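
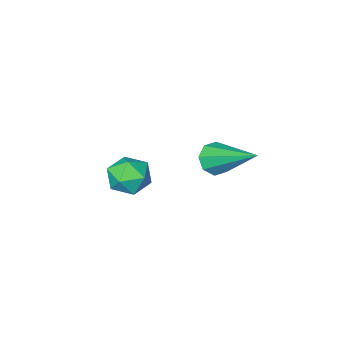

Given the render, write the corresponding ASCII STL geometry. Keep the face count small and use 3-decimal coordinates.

solid 
facet normal -0.751 0.624 0.215
outer loop
vertex 0.414 -2.892 -1.941
vertex 0.353 -3.195 -1.273
vertex 0.801 -2.62 -1.377
endloop
endfacet
facet normal -0.293 0.924 -0.245
outer loop
vertex 0.414 -2.892 -1.941
vertex 0.801 -2.62 -1.377
vertex 1.117 -2.695 -2.038
endloop
endfacet
facet normal -0.256 0.509 -0.822
outer loop
vertex 0.414 -2.892 -1.941
vertex 1.117 -2.695 -2.038
vertex 0.863 -3.315 -2.343
endloop
endfacet
facet normal -0.691 -0.048 -0.721
outer loop
vertex 0.414 -2.892 -1.941
vertex 0.863 -3.315 -2.343
vertex 0.391 -3.624 -1.87
endloop
endfacet
facet normal -0.996 0.024 -0.080
outer loop
vertex 0.414 -2.892 -1.941
vertex 0.391 -3.624 -1.87
vertex 0.353 -3.195 -1.273
endloop
endfacet
facet normal 0.352 0.934 0.062
outer loop
vertex 1.117 -2.695 -2.038
vertex 0.801 -2.62 -1.377
vertex 1.489 -2.876 -1.43
endloop
endfacet
facet normal -0.389 0.449 0.804
outer loop
vertex 0.801 -2.62 -1.377
vertex 0.353 -3.195 -1.273
vertex 1.017 -3.185 -0.957
endloop
endfacet
facet normal -0.787 -0.523 0.326
outer loop
vertex 0.353 -3.195 -1.273
vertex 0.391 -3.624 -1.87
vertex 0.763 -3.805 -1.262
endloop
endfacet
facet normal -0.293 -0.640 -0.710
outer loop
vertex 0.391 -3.624 -1.87
vertex 0.863 -3.315 -2.343
vertex 1.079 -3.88 -1.923
endloop
endfacet
facet normal 0.412 0.261 -0.873
outer loop
vertex 0.863 -3.315 -2.343
vertex 1.117 -2.695 -2.038
vertex 1.527 -3.305 -2.027
endloop
endfacet
facet normal 0.691 0.048 0.721
outer loop
vertex 1.466 -3.608 -1.359
vertex 1.489 -2.876 -1.43
vertex 1.017 -3.185 -0.957
endloop
endfacet
facet normal 0.256 -0.509 0.822
outer loop
vertex 1.466 -3.608 -1.359
vertex 1.017 -3.185 -0.957
vertex 0.763 -3.805 -1.262
endloop
endfacet
facet normal 0.293 -0.924 0.245
outer loop
vertex 1.466 -3.608 -1.359
vertex 0.763 -3.805 -1.262
vertex 1.079 -3.88 -1.923
endloop
endfacet
facet normal 0.751 -0.624 -0.215
outer loop
vertex 1.466 -3.608 -1.359
vertex 1.079 -3.88 -1.923
vertex 1.527 -3.305 -2.027
endloop
endfacet
facet normal 0.996 -0.024 0.080
outer loop
vertex 1.466 -3.608 -1.359
vertex 1.527 -3.305 -2.027
vertex 1.489 -2.876 -1.43
endloop
endfacet
facet normal 0.293 0.640 0.710
outer loop
vertex 1.017 -3.185 -0.957
vertex 1.489 -2.876 -1.43
vertex 0.801 -2.62 -1.377
endloop
endfacet
facet normal -0.412 -0.261 0.873
outer loop
vertex 0.763 -3.805 -1.262
vertex 1.017 -3.185 -0.957
vertex 0.353 -3.195 -1.273
endloop
endfacet
facet normal -0.352 -0.934 -0.062
outer loop
vertex 1.079 -3.88 -1.923
vertex 0.763 -3.805 -1.262
vertex 0.391 -3.624 -1.87
endloop
endfacet
facet normal 0.389 -0.449 -0.804
outer loop
vertex 1.527 -3.305 -2.027
vertex 1.079 -3.88 -1.923
vertex 0.863 -3.315 -2.343
endloop
endfacet
facet normal 0.787 0.523 -0.326
outer loop
vertex 1.489 -2.876 -1.43
vertex 1.527 -3.305 -2.027
vertex 1.117 -2.695 -2.038
endloop
endfacet
facet normal 0.153 -0.818 -0.554
outer loop
vertex -2.586 -4.149 -3.781
vertex -2.844 -4.504 -3.328
vertex -3.062 -4.201 -3.836
endloop
endfacet
facet normal -0.007 0.758 -0.652
outer loop
vertex -2.586 -4.149 -3.781
vertex -3.062 -4.201 -3.836
vertex -3.176 -2.736 -2.132
endloop
endfacet
facet normal 0.155 -0.818 -0.554
outer loop
vertex -3.062 -4.201 -3.836
vertex -2.844 -4.504 -3.328
vertex -3.41 -4.431 -3.594
endloop
endfacet
facet normal -0.692 0.524 -0.497
outer loop
vertex -3.062 -4.201 -3.836
vertex -3.41 -4.431 -3.594
vertex -3.176 -2.736 -2.132
endloop
endfacet
facet normal 0.154 -0.819 -0.553
outer loop
vertex -3.41 -4.431 -3.594
vertex -2.844 -4.504 -3.328
vertex -3.426 -4.703 -3.196
endloop
endfacet
facet normal -0.994 0.108 0.034
outer loop
vertex -3.41 -4.431 -3.594
vertex -3.426 -4.703 -3.196
vertex -3.176 -2.736 -2.132
endloop
endfacet
facet normal 0.154 -0.819 -0.553
outer loop
vertex -3.426 -4.703 -3.196
vertex -2.844 -4.504 -3.328
vertex -3.101 -4.858 -2.876
endloop
endfacet
facet normal -0.737 -0.247 0.629
outer loop
vertex -3.426 -4.703 -3.196
vertex -3.101 -4.858 -2.876
vertex -3.176 -2.736 -2.132
endloop
endfacet
facet normal 0.153 -0.818 -0.554
outer loop
vertex -3.101 -4.858 -2.876
vertex -2.844 -4.504 -3.328
vertex -2.625 -4.806 -2.821
endloop
endfacet
facet normal -0.072 -0.332 0.940
outer loop
vertex -3.101 -4.858 -2.876
vertex -2.625 -4.806 -2.821
vertex -3.176 -2.736 -2.132
endloop
endfacet
facet normal 0.153 -0.818 -0.554
outer loop
vertex -2.625 -4.806 -2.821
vertex -2.844 -4.504 -3.328
vertex -2.277 -4.577 -3.063
endloop
endfacet
facet normal 0.611 -0.099 0.785
outer loop
vertex -2.625 -4.806 -2.821
vertex -2.277 -4.577 -3.063
vertex -3.176 -2.736 -2.132
endloop
endfacet
facet normal 0.154 -0.818 -0.555
outer loop
vertex -2.277 -4.577 -3.063
vertex -2.844 -4.504 -3.328
vertex -2.261 -4.304 -3.461
endloop
endfacet
facet normal 0.914 0.317 0.254
outer loop
vertex -2.277 -4.577 -3.063
vertex -2.261 -4.304 -3.461
vertex -3.176 -2.736 -2.132
endloop
endfacet
facet normal 0.155 -0.818 -0.553
outer loop
vertex -2.261 -4.304 -3.461
vertex -2.844 -4.504 -3.328
vertex -2.586 -4.149 -3.781
endloop
endfacet
facet normal 0.657 0.672 -0.341
outer loop
vertex -2.261 -4.304 -3.461
vertex -2.586 -4.149 -3.781
vertex -3.176 -2.736 -2.132
endloop
endfacet

endsolid


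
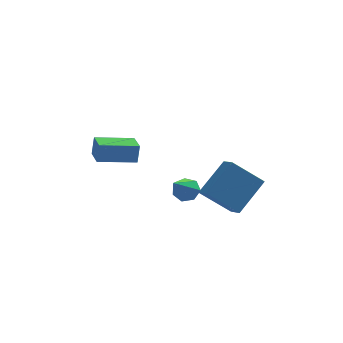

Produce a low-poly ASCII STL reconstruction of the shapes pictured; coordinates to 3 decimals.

solid 
facet normal 0.342 0.672 -0.657
outer loop
vertex 1.686 -2.798 0.256
vertex 1.26 -2.983 -0.155
vertex 1.215 -2.539 0.276
endloop
endfacet
facet normal 0.221 0.332 0.917
outer loop
vertex 1.686 -2.798 0.256
vertex 1.215 -2.539 0.276
vertex 0.66 -4.157 0.995
endloop
endfacet
facet normal 0.344 0.672 -0.656
outer loop
vertex 1.215 -2.539 0.276
vertex 1.26 -2.983 -0.155
vertex 0.778 -2.613 -0.029
endloop
endfacet
facet normal -0.553 0.489 0.674
outer loop
vertex 1.215 -2.539 0.276
vertex 0.778 -2.613 -0.029
vertex 0.66 -4.157 0.995
endloop
endfacet
facet normal 0.343 0.671 -0.657
outer loop
vertex 0.778 -2.613 -0.029
vertex 1.26 -2.983 -0.155
vertex 0.704 -2.966 -0.428
endloop
endfacet
facet normal -0.990 0.124 0.073
outer loop
vertex 0.778 -2.613 -0.029
vertex 0.704 -2.966 -0.428
vertex 0.66 -4.157 0.995
endloop
endfacet
facet normal 0.343 0.672 -0.656
outer loop
vertex 0.704 -2.966 -0.428
vertex 1.26 -2.983 -0.155
vertex 1.048 -3.331 -0.622
endloop
endfacet
facet normal -0.760 -0.487 -0.431
outer loop
vertex 0.704 -2.966 -0.428
vertex 1.048 -3.331 -0.622
vertex 0.66 -4.157 0.995
endloop
endfacet
facet normal 0.343 0.672 -0.656
outer loop
vertex 1.048 -3.331 -0.622
vertex 1.26 -2.983 -0.155
vertex 1.552 -3.434 -0.464
endloop
endfacet
facet normal -0.036 -0.886 -0.462
outer loop
vertex 1.048 -3.331 -0.622
vertex 1.552 -3.434 -0.464
vertex 0.66 -4.157 0.995
endloop
endfacet
facet normal 0.343 0.672 -0.656
outer loop
vertex 1.552 -3.434 -0.464
vertex 1.26 -2.983 -0.155
vertex 1.836 -3.197 -0.073
endloop
endfacet
facet normal 0.636 -0.772 0.006
outer loop
vertex 1.552 -3.434 -0.464
vertex 1.836 -3.197 -0.073
vertex 0.66 -4.157 0.995
endloop
endfacet
facet normal 0.343 0.671 -0.657
outer loop
vertex 1.836 -3.197 -0.073
vertex 1.26 -2.983 -0.155
vertex 1.686 -2.798 0.256
endloop
endfacet
facet normal 0.750 -0.229 0.620
outer loop
vertex 1.836 -3.197 -0.073
vertex 1.686 -2.798 0.256
vertex 0.66 -4.157 0.995
endloop
endfacet
facet normal -0.571 -0.524 -0.632
outer loop
vertex 2.015 -4.12 0.29
vertex 1.737 -3.347 -0.1
vertex 3.356 -4.21 -0.846
endloop
endfacet
facet normal 0.306 -0.850 0.429
outer loop
vertex 4.463 -3.193 0.38
vertex 2.015 -4.12 0.29
vertex 3.356 -4.21 -0.846
endloop
endfacet
facet normal -0.571 -0.525 -0.632
outer loop
vertex 3.356 -4.21 -0.846
vertex 1.737 -3.347 -0.1
vertex 3.077 -3.437 -1.236
endloop
endfacet
facet normal 0.762 -0.051 -0.646
outer loop
vertex 3.077 -3.437 -1.236
vertex 4.463 -3.193 0.38
vertex 3.356 -4.21 -0.846
endloop
endfacet
facet normal -0.762 0.052 0.645
outer loop
vertex 2.015 -4.12 0.29
vertex 2.844 -2.33 1.126
vertex 1.737 -3.347 -0.1
endloop
endfacet
facet normal 0.306 -0.850 0.428
outer loop
vertex 3.123 -3.103 1.516
vertex 2.015 -4.12 0.29
vertex 4.463 -3.193 0.38
endloop
endfacet
facet normal -0.762 0.051 0.646
outer loop
vertex 3.123 -3.103 1.516
vertex 2.844 -2.33 1.126
vertex 2.015 -4.12 0.29
endloop
endfacet
facet normal -0.306 0.850 -0.429
outer loop
vertex 1.737 -3.347 -0.1
vertex 2.844 -2.33 1.126
vertex 3.077 -3.437 -1.236
endloop
endfacet
facet normal 0.762 -0.052 -0.646
outer loop
vertex 4.185 -2.42 -0.01
vertex 4.463 -3.193 0.38
vertex 3.077 -3.437 -1.236
endloop
endfacet
facet normal -0.306 0.850 -0.429
outer loop
vertex 3.077 -3.437 -1.236
vertex 2.844 -2.33 1.126
vertex 4.185 -2.42 -0.01
endloop
endfacet
facet normal 0.571 0.524 0.632
outer loop
vertex 4.185 -2.42 -0.01
vertex 3.123 -3.103 1.516
vertex 4.463 -3.193 0.38
endloop
endfacet
facet normal 0.570 0.525 0.632
outer loop
vertex 2.844 -2.33 1.126
vertex 3.123 -3.103 1.516
vertex 4.185 -2.42 -0.01
endloop
endfacet
facet normal -0.977 -0.158 0.144
outer loop
vertex -2.274 0.526 0.597
vertex -2.48 1.669 0.453
vertex -2.389 0.389 -0.336
endloop
endfacet
facet normal 0.175 -0.977 0.122
outer loop
vertex -0.64 0.671 -0.593
vertex -2.274 0.526 0.597
vertex -2.389 0.389 -0.336
endloop
endfacet
facet normal -0.977 -0.158 0.144
outer loop
vertex -2.389 0.389 -0.336
vertex -2.48 1.669 0.453
vertex -2.595 1.532 -0.48
endloop
endfacet
facet normal -0.121 -0.145 -0.982
outer loop
vertex -2.595 1.532 -0.48
vertex -0.64 0.671 -0.593
vertex -2.389 0.389 -0.336
endloop
endfacet
facet normal 0.121 0.145 0.982
outer loop
vertex -2.274 0.526 0.597
vertex -0.731 1.951 0.196
vertex -2.48 1.669 0.453
endloop
endfacet
facet normal 0.175 -0.977 0.122
outer loop
vertex -0.525 0.808 0.34
vertex -2.274 0.526 0.597
vertex -0.64 0.671 -0.593
endloop
endfacet
facet normal 0.121 0.145 0.982
outer loop
vertex -0.525 0.808 0.34
vertex -0.731 1.951 0.196
vertex -2.274 0.526 0.597
endloop
endfacet
facet normal -0.175 0.977 -0.122
outer loop
vertex -2.48 1.669 0.453
vertex -0.731 1.951 0.196
vertex -2.595 1.532 -0.48
endloop
endfacet
facet normal -0.121 -0.145 -0.982
outer loop
vertex -0.846 1.814 -0.737
vertex -0.64 0.671 -0.593
vertex -2.595 1.532 -0.48
endloop
endfacet
facet normal -0.175 0.977 -0.122
outer loop
vertex -2.595 1.532 -0.48
vertex -0.731 1.951 0.196
vertex -0.846 1.814 -0.737
endloop
endfacet
facet normal 0.977 0.158 -0.144
outer loop
vertex -0.846 1.814 -0.737
vertex -0.525 0.808 0.34
vertex -0.64 0.671 -0.593
endloop
endfacet
facet normal 0.977 0.158 -0.144
outer loop
vertex -0.731 1.951 0.196
vertex -0.525 0.808 0.34
vertex -0.846 1.814 -0.737
endloop
endfacet

endsolid


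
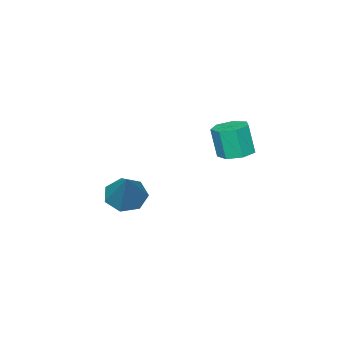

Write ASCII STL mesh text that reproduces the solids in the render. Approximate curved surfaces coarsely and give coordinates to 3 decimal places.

solid 
facet normal -0.457 -0.492 -0.741
outer loop
vertex -0.307 -1.786 -5.114
vertex -0.896 -2.074 -4.559
vertex -0.91 -1.354 -5.029
endloop
endfacet
facet normal 0.506 0.779 -0.369
outer loop
vertex -0.307 -1.786 -5.114
vertex -0.91 -1.354 -5.029
vertex 0.076 -1.026 -2.981
endloop
endfacet
facet normal -0.456 -0.493 -0.741
outer loop
vertex -0.91 -1.354 -5.029
vertex -0.896 -2.074 -4.559
vertex -1.503 -1.465 -4.59
endloop
endfacet
facet normal -0.220 0.974 -0.050
outer loop
vertex -0.91 -1.354 -5.029
vertex -1.503 -1.465 -4.59
vertex 0.076 -1.026 -2.981
endloop
endfacet
facet normal -0.456 -0.492 -0.741
outer loop
vertex -1.503 -1.465 -4.59
vertex -0.896 -2.074 -4.559
vertex -1.639 -2.035 -4.128
endloop
endfacet
facet normal -0.662 0.561 0.497
outer loop
vertex -1.503 -1.465 -4.59
vertex -1.639 -2.035 -4.128
vertex 0.076 -1.026 -2.981
endloop
endfacet
facet normal -0.456 -0.493 -0.741
outer loop
vertex -1.639 -2.035 -4.128
vertex -0.896 -2.074 -4.559
vertex -1.216 -2.634 -3.99
endloop
endfacet
facet normal -0.489 -0.147 0.860
outer loop
vertex -1.639 -2.035 -4.128
vertex -1.216 -2.634 -3.99
vertex 0.076 -1.026 -2.981
endloop
endfacet
facet normal -0.457 -0.492 -0.741
outer loop
vertex -1.216 -2.634 -3.99
vertex -0.896 -2.074 -4.559
vertex -0.553 -2.812 -4.281
endloop
endfacet
facet normal 0.171 -0.618 0.767
outer loop
vertex -1.216 -2.634 -3.99
vertex -0.553 -2.812 -4.281
vertex 0.076 -1.026 -2.981
endloop
endfacet
facet normal -0.457 -0.492 -0.742
outer loop
vertex -0.553 -2.812 -4.281
vertex -0.896 -2.074 -4.559
vertex -0.148 -2.434 -4.781
endloop
endfacet
facet normal 0.819 -0.497 0.287
outer loop
vertex -0.553 -2.812 -4.281
vertex -0.148 -2.434 -4.781
vertex 0.076 -1.026 -2.981
endloop
endfacet
facet normal -0.457 -0.493 -0.741
outer loop
vertex -0.148 -2.434 -4.781
vertex -0.896 -2.074 -4.559
vertex -0.307 -1.786 -5.114
endloop
endfacet
facet normal 0.968 0.125 -0.218
outer loop
vertex -0.148 -2.434 -4.781
vertex -0.307 -1.786 -5.114
vertex 0.076 -1.026 -2.981
endloop
endfacet
facet normal -0.039 0.225 -0.974
outer loop
vertex -1.106 2.788 -1.013
vertex -1.806 2.666 -1.013
vertex -1.462 3.275 -0.886
endloop
endfacet
facet normal 0.815 0.570 0.099
outer loop
vertex -1.106 2.788 -1.013
vertex -1.462 3.275 -0.886
vertex -1.055 2.496 0.253
endloop
endfacet
facet normal 0.815 0.570 0.099
outer loop
vertex -1.055 2.496 0.253
vertex -1.462 3.275 -0.886
vertex -1.411 2.983 0.379
endloop
endfacet
facet normal 0.039 -0.223 0.974
outer loop
vertex -1.055 2.496 0.253
vertex -1.411 2.983 0.379
vertex -1.754 2.374 0.253
endloop
endfacet
facet normal -0.039 0.225 -0.974
outer loop
vertex -1.462 3.275 -0.886
vertex -1.806 2.666 -1.013
vertex -2.077 3.303 -0.855
endloop
endfacet
facet normal 0.056 0.973 0.222
outer loop
vertex -1.462 3.275 -0.886
vertex -2.077 3.303 -0.855
vertex -1.411 2.983 0.379
endloop
endfacet
facet normal 0.056 0.973 0.222
outer loop
vertex -1.411 2.983 0.379
vertex -2.077 3.303 -0.855
vertex -2.026 3.011 0.411
endloop
endfacet
facet normal 0.040 -0.224 0.974
outer loop
vertex -1.411 2.983 0.379
vertex -2.026 3.011 0.411
vertex -1.754 2.374 0.253
endloop
endfacet
facet normal -0.039 0.225 -0.974
outer loop
vertex -2.077 3.303 -0.855
vertex -1.806 2.666 -1.013
vertex -2.487 2.851 -0.943
endloop
endfacet
facet normal -0.746 0.642 0.178
outer loop
vertex -2.077 3.303 -0.855
vertex -2.487 2.851 -0.943
vertex -2.026 3.011 0.411
endloop
endfacet
facet normal -0.746 0.642 0.178
outer loop
vertex -2.026 3.011 0.411
vertex -2.487 2.851 -0.943
vertex -2.436 2.559 0.323
endloop
endfacet
facet normal 0.039 -0.225 0.974
outer loop
vertex -2.026 3.011 0.411
vertex -2.436 2.559 0.323
vertex -1.754 2.374 0.253
endloop
endfacet
facet normal -0.039 0.224 -0.974
outer loop
vertex -2.487 2.851 -0.943
vertex -1.806 2.666 -1.013
vertex -2.384 2.26 -1.083
endloop
endfacet
facet normal -0.985 -0.172 0.000
outer loop
vertex -2.487 2.851 -0.943
vertex -2.384 2.26 -1.083
vertex -2.436 2.559 0.323
endloop
endfacet
facet normal -0.985 -0.172 0.000
outer loop
vertex -2.436 2.559 0.323
vertex -2.384 2.26 -1.083
vertex -2.333 1.968 0.183
endloop
endfacet
facet normal 0.039 -0.224 0.974
outer loop
vertex -2.436 2.559 0.323
vertex -2.333 1.968 0.183
vertex -1.754 2.374 0.253
endloop
endfacet
facet normal -0.040 0.225 -0.974
outer loop
vertex -2.384 2.26 -1.083
vertex -1.806 2.666 -1.013
vertex -1.845 1.975 -1.171
endloop
endfacet
facet normal -0.483 -0.858 -0.178
outer loop
vertex -2.384 2.26 -1.083
vertex -1.845 1.975 -1.171
vertex -2.333 1.968 0.183
endloop
endfacet
facet normal -0.483 -0.858 -0.178
outer loop
vertex -2.333 1.968 0.183
vertex -1.845 1.975 -1.171
vertex -1.794 1.683 0.095
endloop
endfacet
facet normal 0.040 -0.225 0.974
outer loop
vertex -2.333 1.968 0.183
vertex -1.794 1.683 0.095
vertex -1.754 2.374 0.253
endloop
endfacet
facet normal -0.038 0.225 -0.974
outer loop
vertex -1.845 1.975 -1.171
vertex -1.806 2.666 -1.013
vertex -1.276 2.21 -1.139
endloop
endfacet
facet normal 0.383 -0.897 -0.222
outer loop
vertex -1.845 1.975 -1.171
vertex -1.276 2.21 -1.139
vertex -1.794 1.683 0.095
endloop
endfacet
facet normal 0.382 -0.897 -0.222
outer loop
vertex -1.794 1.683 0.095
vertex -1.276 2.21 -1.139
vertex -1.225 1.918 0.126
endloop
endfacet
facet normal 0.040 -0.225 0.974
outer loop
vertex -1.794 1.683 0.095
vertex -1.225 1.918 0.126
vertex -1.754 2.374 0.253
endloop
endfacet
facet normal -0.039 0.224 -0.974
outer loop
vertex -1.276 2.21 -1.139
vertex -1.806 2.666 -1.013
vertex -1.106 2.788 -1.013
endloop
endfacet
facet normal 0.960 -0.261 -0.099
outer loop
vertex -1.276 2.21 -1.139
vertex -1.106 2.788 -1.013
vertex -1.225 1.918 0.126
endloop
endfacet
facet normal 0.960 -0.261 -0.099
outer loop
vertex -1.225 1.918 0.126
vertex -1.106 2.788 -1.013
vertex -1.055 2.496 0.253
endloop
endfacet
facet normal 0.039 -0.225 0.973
outer loop
vertex -1.225 1.918 0.126
vertex -1.055 2.496 0.253
vertex -1.754 2.374 0.253
endloop
endfacet

endsolid


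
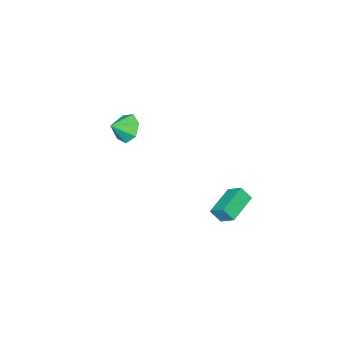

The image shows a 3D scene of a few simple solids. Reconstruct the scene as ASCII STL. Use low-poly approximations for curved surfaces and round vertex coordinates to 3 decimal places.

solid 
facet normal -0.961 -0.105 0.256
outer loop
vertex 1.698 3.048 1.274
vertex 1.769 3.981 1.925
vertex 1.439 3.59 0.525
endloop
endfacet
facet normal -0.063 -0.819 -0.571
outer loop
vertex 3.351 3.799 0.015
vertex 1.698 3.048 1.274
vertex 1.439 3.59 0.525
endloop
endfacet
facet normal -0.961 -0.105 0.256
outer loop
vertex 1.439 3.59 0.525
vertex 1.769 3.981 1.925
vertex 1.51 4.523 1.176
endloop
endfacet
facet normal -0.270 0.565 -0.780
outer loop
vertex 1.51 4.523 1.176
vertex 3.351 3.799 0.015
vertex 1.439 3.59 0.525
endloop
endfacet
facet normal 0.270 -0.565 0.780
outer loop
vertex 1.698 3.048 1.274
vertex 3.681 4.19 1.415
vertex 1.769 3.981 1.925
endloop
endfacet
facet normal -0.063 -0.819 -0.571
outer loop
vertex 3.61 3.257 0.764
vertex 1.698 3.048 1.274
vertex 3.351 3.799 0.015
endloop
endfacet
facet normal 0.270 -0.565 0.780
outer loop
vertex 3.61 3.257 0.764
vertex 3.681 4.19 1.415
vertex 1.698 3.048 1.274
endloop
endfacet
facet normal 0.063 0.819 0.571
outer loop
vertex 1.769 3.981 1.925
vertex 3.681 4.19 1.415
vertex 1.51 4.523 1.176
endloop
endfacet
facet normal -0.270 0.565 -0.780
outer loop
vertex 3.422 4.732 0.666
vertex 3.351 3.799 0.015
vertex 1.51 4.523 1.176
endloop
endfacet
facet normal 0.063 0.819 0.571
outer loop
vertex 1.51 4.523 1.176
vertex 3.681 4.19 1.415
vertex 3.422 4.732 0.666
endloop
endfacet
facet normal 0.961 0.105 -0.256
outer loop
vertex 3.422 4.732 0.666
vertex 3.61 3.257 0.764
vertex 3.351 3.799 0.015
endloop
endfacet
facet normal 0.961 0.105 -0.256
outer loop
vertex 3.681 4.19 1.415
vertex 3.61 3.257 0.764
vertex 3.422 4.732 0.666
endloop
endfacet
facet normal -0.798 0.324 -0.508
outer loop
vertex 2.933 -3.141 2.974
vertex 2.313 -3.563 3.68
vertex 2.711 -2.613 3.66
endloop
endfacet
facet normal 0.920 0.392 -0.004
outer loop
vertex 2.933 -3.141 2.974
vertex 2.711 -2.613 3.66
vertex 3.287 -3.957 4.3
endloop
endfacet
facet normal -0.798 0.323 -0.509
outer loop
vertex 2.711 -2.613 3.66
vertex 2.313 -3.563 3.68
vertex 2.188 -2.8 4.361
endloop
endfacet
facet normal 0.600 0.539 0.591
outer loop
vertex 2.711 -2.613 3.66
vertex 2.188 -2.8 4.361
vertex 3.287 -3.957 4.3
endloop
endfacet
facet normal -0.798 0.323 -0.508
outer loop
vertex 2.188 -2.8 4.361
vertex 2.313 -3.563 3.68
vertex 1.76 -3.562 4.549
endloop
endfacet
facet normal 0.193 0.132 0.972
outer loop
vertex 2.188 -2.8 4.361
vertex 1.76 -3.562 4.549
vertex 3.287 -3.957 4.3
endloop
endfacet
facet normal -0.798 0.323 -0.508
outer loop
vertex 1.76 -3.562 4.549
vertex 2.313 -3.563 3.68
vertex 1.748 -4.324 4.083
endloop
endfacet
facet normal 0.004 -0.522 0.853
outer loop
vertex 1.76 -3.562 4.549
vertex 1.748 -4.324 4.083
vertex 3.287 -3.957 4.3
endloop
endfacet
facet normal -0.798 0.323 -0.508
outer loop
vertex 1.748 -4.324 4.083
vertex 2.313 -3.563 3.68
vertex 2.162 -4.513 3.313
endloop
endfacet
facet normal 0.176 -0.930 0.323
outer loop
vertex 1.748 -4.324 4.083
vertex 2.162 -4.513 3.313
vertex 3.287 -3.957 4.3
endloop
endfacet
facet normal -0.798 0.323 -0.508
outer loop
vertex 2.162 -4.513 3.313
vertex 2.313 -3.563 3.68
vertex 2.689 -3.987 2.82
endloop
endfacet
facet normal 0.580 -0.785 -0.218
outer loop
vertex 2.162 -4.513 3.313
vertex 2.689 -3.987 2.82
vertex 3.287 -3.957 4.3
endloop
endfacet
facet normal -0.798 0.323 -0.508
outer loop
vertex 2.689 -3.987 2.82
vertex 2.313 -3.563 3.68
vertex 2.933 -3.141 2.974
endloop
endfacet
facet normal 0.911 -0.196 -0.364
outer loop
vertex 2.689 -3.987 2.82
vertex 2.933 -3.141 2.974
vertex 3.287 -3.957 4.3
endloop
endfacet

endsolid


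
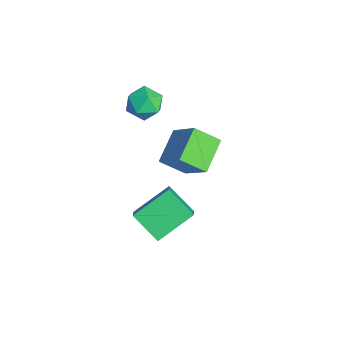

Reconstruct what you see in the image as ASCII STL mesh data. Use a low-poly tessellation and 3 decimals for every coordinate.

solid 
facet normal -0.104 -0.221 0.970
outer loop
vertex -1.888 -1.566 -0.15
vertex -1.464 -2.342 -0.281
vertex -0.999 -1.609 -0.064
endloop
endfacet
facet normal -0.061 0.485 0.872
outer loop
vertex -1.888 -1.566 -0.15
vertex -0.999 -1.609 -0.064
vertex -1.375 -0.912 -0.478
endloop
endfacet
facet normal -0.589 0.681 0.436
outer loop
vertex -1.888 -1.566 -0.15
vertex -1.375 -0.912 -0.478
vertex -2.072 -1.213 -0.95
endloop
endfacet
facet normal -0.960 0.095 0.263
outer loop
vertex -1.888 -1.566 -0.15
vertex -2.072 -1.213 -0.95
vertex -2.126 -2.097 -0.828
endloop
endfacet
facet normal -0.660 -0.461 0.593
outer loop
vertex -1.888 -1.566 -0.15
vertex -2.126 -2.097 -0.828
vertex -1.464 -2.342 -0.281
endloop
endfacet
facet normal 0.559 0.625 0.545
outer loop
vertex -1.375 -0.912 -0.478
vertex -0.999 -1.609 -0.064
vertex -0.634 -1.283 -0.812
endloop
endfacet
facet normal 0.487 -0.517 0.703
outer loop
vertex -0.999 -1.609 -0.064
vertex -1.464 -2.342 -0.281
vertex -0.688 -2.167 -0.69
endloop
endfacet
facet normal -0.412 -0.906 0.093
outer loop
vertex -1.464 -2.342 -0.281
vertex -2.126 -2.097 -0.828
vertex -1.385 -2.468 -1.162
endloop
endfacet
facet normal -0.898 -0.006 -0.441
outer loop
vertex -2.126 -2.097 -0.828
vertex -2.072 -1.213 -0.95
vertex -1.761 -1.771 -1.576
endloop
endfacet
facet normal -0.297 0.941 -0.161
outer loop
vertex -2.072 -1.213 -0.95
vertex -1.375 -0.912 -0.478
vertex -1.296 -1.038 -1.359
endloop
endfacet
facet normal 0.960 -0.095 -0.263
outer loop
vertex -0.872 -1.814 -1.49
vertex -0.634 -1.283 -0.812
vertex -0.688 -2.167 -0.69
endloop
endfacet
facet normal 0.589 -0.681 -0.436
outer loop
vertex -0.872 -1.814 -1.49
vertex -0.688 -2.167 -0.69
vertex -1.385 -2.468 -1.162
endloop
endfacet
facet normal 0.061 -0.485 -0.872
outer loop
vertex -0.872 -1.814 -1.49
vertex -1.385 -2.468 -1.162
vertex -1.761 -1.771 -1.576
endloop
endfacet
facet normal 0.104 0.221 -0.970
outer loop
vertex -0.872 -1.814 -1.49
vertex -1.761 -1.771 -1.576
vertex -1.296 -1.038 -1.359
endloop
endfacet
facet normal 0.660 0.461 -0.593
outer loop
vertex -0.872 -1.814 -1.49
vertex -1.296 -1.038 -1.359
vertex -0.634 -1.283 -0.812
endloop
endfacet
facet normal 0.898 0.006 0.441
outer loop
vertex -0.688 -2.167 -0.69
vertex -0.634 -1.283 -0.812
vertex -0.999 -1.609 -0.064
endloop
endfacet
facet normal 0.297 -0.941 0.161
outer loop
vertex -1.385 -2.468 -1.162
vertex -0.688 -2.167 -0.69
vertex -1.464 -2.342 -0.281
endloop
endfacet
facet normal -0.559 -0.625 -0.545
outer loop
vertex -1.761 -1.771 -1.576
vertex -1.385 -2.468 -1.162
vertex -2.126 -2.097 -0.828
endloop
endfacet
facet normal -0.487 0.517 -0.703
outer loop
vertex -1.296 -1.038 -1.359
vertex -1.761 -1.771 -1.576
vertex -2.072 -1.213 -0.95
endloop
endfacet
facet normal 0.412 0.906 -0.093
outer loop
vertex -0.634 -1.283 -0.812
vertex -1.296 -1.038 -1.359
vertex -1.375 -0.912 -0.478
endloop
endfacet
facet normal -0.711 0.549 0.439
outer loop
vertex -0.749 0.29 -2.444
vertex -0.409 1.366 -3.239
vertex -2.02 -0.291 -3.775
endloop
endfacet
facet normal -0.247 -0.779 0.576
outer loop
vertex -0.811 -1.226 -4.521
vertex -0.749 0.29 -2.444
vertex -2.02 -0.291 -3.775
endloop
endfacet
facet normal -0.711 0.550 0.438
outer loop
vertex -2.02 -0.291 -3.775
vertex -0.409 1.366 -3.239
vertex -1.679 0.784 -4.57
endloop
endfacet
facet normal -0.658 -0.301 -0.690
outer loop
vertex -1.679 0.784 -4.57
vertex -0.811 -1.226 -4.521
vertex -2.02 -0.291 -3.775
endloop
endfacet
facet normal 0.659 0.301 0.690
outer loop
vertex -0.749 0.29 -2.444
vertex 0.8 0.431 -3.985
vertex -0.409 1.366 -3.239
endloop
endfacet
facet normal -0.247 -0.779 0.576
outer loop
vertex 0.459 -0.644 -3.19
vertex -0.749 0.29 -2.444
vertex -0.811 -1.226 -4.521
endloop
endfacet
facet normal 0.659 0.301 0.690
outer loop
vertex 0.459 -0.644 -3.19
vertex 0.8 0.431 -3.985
vertex -0.749 0.29 -2.444
endloop
endfacet
facet normal 0.247 0.779 -0.576
outer loop
vertex -0.409 1.366 -3.239
vertex 0.8 0.431 -3.985
vertex -1.679 0.784 -4.57
endloop
endfacet
facet normal -0.659 -0.301 -0.689
outer loop
vertex -0.471 -0.15 -5.316
vertex -0.811 -1.226 -4.521
vertex -1.679 0.784 -4.57
endloop
endfacet
facet normal 0.247 0.779 -0.576
outer loop
vertex -1.679 0.784 -4.57
vertex 0.8 0.431 -3.985
vertex -0.471 -0.15 -5.316
endloop
endfacet
facet normal 0.711 -0.549 -0.439
outer loop
vertex -0.471 -0.15 -5.316
vertex 0.459 -0.644 -3.19
vertex -0.811 -1.226 -4.521
endloop
endfacet
facet normal 0.711 -0.550 -0.439
outer loop
vertex 0.8 0.431 -3.985
vertex 0.459 -0.644 -3.19
vertex -0.471 -0.15 -5.316
endloop
endfacet
facet normal -0.736 0.184 -0.652
outer loop
vertex 2.975 -3.179 -3.429
vertex 2.555 -1.604 -2.511
vertex 3.952 -2.402 -4.313
endloop
endfacet
facet normal 0.224 -0.841 -0.492
outer loop
vertex 4.725 -2.596 -3.629
vertex 2.975 -3.179 -3.429
vertex 3.952 -2.402 -4.313
endloop
endfacet
facet normal -0.736 0.184 -0.652
outer loop
vertex 3.952 -2.402 -4.313
vertex 2.555 -1.604 -2.511
vertex 3.533 -0.828 -3.395
endloop
endfacet
facet normal 0.639 0.507 -0.578
outer loop
vertex 3.533 -0.828 -3.395
vertex 4.725 -2.596 -3.629
vertex 3.952 -2.402 -4.313
endloop
endfacet
facet normal -0.639 -0.507 0.578
outer loop
vertex 2.975 -3.179 -3.429
vertex 3.328 -1.798 -1.827
vertex 2.555 -1.604 -2.511
endloop
endfacet
facet normal 0.224 -0.842 -0.491
outer loop
vertex 3.747 -3.372 -2.745
vertex 2.975 -3.179 -3.429
vertex 4.725 -2.596 -3.629
endloop
endfacet
facet normal -0.639 -0.507 0.578
outer loop
vertex 3.747 -3.372 -2.745
vertex 3.328 -1.798 -1.827
vertex 2.975 -3.179 -3.429
endloop
endfacet
facet normal -0.224 0.842 0.491
outer loop
vertex 2.555 -1.604 -2.511
vertex 3.328 -1.798 -1.827
vertex 3.533 -0.828 -3.395
endloop
endfacet
facet normal 0.639 0.507 -0.578
outer loop
vertex 4.305 -1.021 -2.711
vertex 4.725 -2.596 -3.629
vertex 3.533 -0.828 -3.395
endloop
endfacet
facet normal -0.225 0.842 0.491
outer loop
vertex 3.533 -0.828 -3.395
vertex 3.328 -1.798 -1.827
vertex 4.305 -1.021 -2.711
endloop
endfacet
facet normal 0.735 -0.184 0.652
outer loop
vertex 4.305 -1.021 -2.711
vertex 3.747 -3.372 -2.745
vertex 4.725 -2.596 -3.629
endloop
endfacet
facet normal 0.736 -0.184 0.652
outer loop
vertex 3.328 -1.798 -1.827
vertex 3.747 -3.372 -2.745
vertex 4.305 -1.021 -2.711
endloop
endfacet

endsolid


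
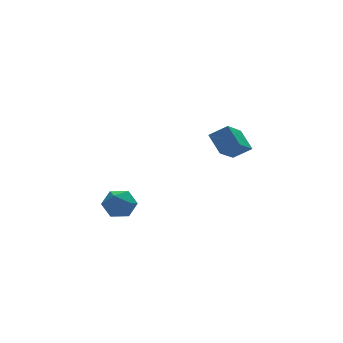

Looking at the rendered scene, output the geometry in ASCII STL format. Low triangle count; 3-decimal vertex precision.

solid 
facet normal 0.304 0.805 -0.509
outer loop
vertex -1.741 -1.557 -2.948
vertex -2.337 -1.104 -2.587
vertex -1.588 -1.163 -2.233
endloop
endfacet
facet normal 0.850 0.363 -0.382
outer loop
vertex -1.741 -1.557 -2.948
vertex -1.588 -1.163 -2.233
vertex -1.31 -1.937 -2.349
endloop
endfacet
facet normal 0.692 -0.271 -0.669
outer loop
vertex -1.741 -1.557 -2.948
vertex -1.31 -1.937 -2.349
vertex -1.886 -2.356 -2.775
endloop
endfacet
facet normal 0.047 -0.220 -0.974
outer loop
vertex -1.741 -1.557 -2.948
vertex -1.886 -2.356 -2.775
vertex -2.521 -1.841 -2.922
endloop
endfacet
facet normal -0.191 0.445 -0.875
outer loop
vertex -1.741 -1.557 -2.948
vertex -2.521 -1.841 -2.922
vertex -2.337 -1.104 -2.587
endloop
endfacet
facet normal 0.905 0.276 0.325
outer loop
vertex -1.31 -1.937 -2.349
vertex -1.588 -1.163 -2.233
vertex -1.639 -1.719 -1.618
endloop
endfacet
facet normal 0.022 0.993 0.119
outer loop
vertex -1.588 -1.163 -2.233
vertex -2.337 -1.104 -2.587
vertex -2.274 -1.204 -1.765
endloop
endfacet
facet normal -0.780 0.410 -0.473
outer loop
vertex -2.337 -1.104 -2.587
vertex -2.521 -1.841 -2.922
vertex -2.85 -1.623 -2.191
endloop
endfacet
facet normal -0.393 -0.666 -0.634
outer loop
vertex -2.521 -1.841 -2.922
vertex -1.886 -2.356 -2.775
vertex -2.572 -2.397 -2.307
endloop
endfacet
facet normal 0.648 -0.748 -0.141
outer loop
vertex -1.886 -2.356 -2.775
vertex -1.31 -1.937 -2.349
vertex -1.823 -2.456 -1.953
endloop
endfacet
facet normal -0.047 0.220 0.974
outer loop
vertex -2.419 -2.003 -1.592
vertex -1.639 -1.719 -1.618
vertex -2.274 -1.204 -1.765
endloop
endfacet
facet normal -0.692 0.271 0.669
outer loop
vertex -2.419 -2.003 -1.592
vertex -2.274 -1.204 -1.765
vertex -2.85 -1.623 -2.191
endloop
endfacet
facet normal -0.850 -0.363 0.382
outer loop
vertex -2.419 -2.003 -1.592
vertex -2.85 -1.623 -2.191
vertex -2.572 -2.397 -2.307
endloop
endfacet
facet normal -0.304 -0.805 0.509
outer loop
vertex -2.419 -2.003 -1.592
vertex -2.572 -2.397 -2.307
vertex -1.823 -2.456 -1.953
endloop
endfacet
facet normal 0.191 -0.445 0.875
outer loop
vertex -2.419 -2.003 -1.592
vertex -1.823 -2.456 -1.953
vertex -1.639 -1.719 -1.618
endloop
endfacet
facet normal 0.393 0.666 0.634
outer loop
vertex -2.274 -1.204 -1.765
vertex -1.639 -1.719 -1.618
vertex -1.588 -1.163 -2.233
endloop
endfacet
facet normal -0.648 0.748 0.141
outer loop
vertex -2.85 -1.623 -2.191
vertex -2.274 -1.204 -1.765
vertex -2.337 -1.104 -2.587
endloop
endfacet
facet normal -0.905 -0.276 -0.325
outer loop
vertex -2.572 -2.397 -2.307
vertex -2.85 -1.623 -2.191
vertex -2.521 -1.841 -2.922
endloop
endfacet
facet normal -0.022 -0.993 -0.119
outer loop
vertex -1.823 -2.456 -1.953
vertex -2.572 -2.397 -2.307
vertex -1.886 -2.356 -2.775
endloop
endfacet
facet normal 0.780 -0.410 0.473
outer loop
vertex -1.639 -1.719 -1.618
vertex -1.823 -2.456 -1.953
vertex -1.31 -1.937 -2.349
endloop
endfacet
facet normal -0.766 0.333 -0.549
outer loop
vertex 2.4 -1.076 0.635
vertex 3.481 -0.149 -0.311
vertex 2.532 -1.978 -0.097
endloop
endfacet
facet normal -0.631 -0.542 0.554
outer loop
vertex 3.299 -2.311 0.451
vertex 2.4 -1.076 0.635
vertex 2.532 -1.978 -0.097
endloop
endfacet
facet normal -0.767 0.334 -0.549
outer loop
vertex 2.532 -1.978 -0.097
vertex 3.481 -0.149 -0.311
vertex 3.613 -1.051 -1.044
endloop
endfacet
facet normal 0.113 -0.771 -0.626
outer loop
vertex 3.613 -1.051 -1.044
vertex 3.299 -2.311 0.451
vertex 2.532 -1.978 -0.097
endloop
endfacet
facet normal -0.113 0.771 0.627
outer loop
vertex 2.4 -1.076 0.635
vertex 4.248 -0.482 0.237
vertex 3.481 -0.149 -0.311
endloop
endfacet
facet normal -0.632 -0.542 0.554
outer loop
vertex 3.167 -1.409 1.184
vertex 2.4 -1.076 0.635
vertex 3.299 -2.311 0.451
endloop
endfacet
facet normal -0.113 0.772 0.626
outer loop
vertex 3.167 -1.409 1.184
vertex 4.248 -0.482 0.237
vertex 2.4 -1.076 0.635
endloop
endfacet
facet normal 0.631 0.543 -0.554
outer loop
vertex 3.481 -0.149 -0.311
vertex 4.248 -0.482 0.237
vertex 3.613 -1.051 -1.044
endloop
endfacet
facet normal 0.113 -0.771 -0.626
outer loop
vertex 4.38 -1.384 -0.495
vertex 3.299 -2.311 0.451
vertex 3.613 -1.051 -1.044
endloop
endfacet
facet normal 0.632 0.542 -0.554
outer loop
vertex 3.613 -1.051 -1.044
vertex 4.248 -0.482 0.237
vertex 4.38 -1.384 -0.495
endloop
endfacet
facet normal 0.766 -0.334 0.549
outer loop
vertex 4.38 -1.384 -0.495
vertex 3.167 -1.409 1.184
vertex 3.299 -2.311 0.451
endloop
endfacet
facet normal 0.767 -0.333 0.549
outer loop
vertex 4.248 -0.482 0.237
vertex 3.167 -1.409 1.184
vertex 4.38 -1.384 -0.495
endloop
endfacet

endsolid


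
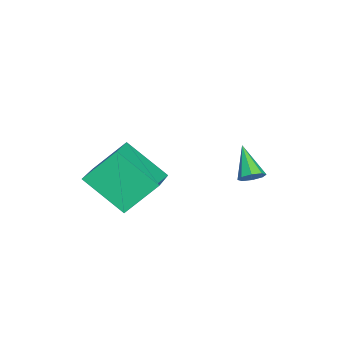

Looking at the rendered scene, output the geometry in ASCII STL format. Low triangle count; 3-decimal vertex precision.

solid 
facet normal 0.645 0.357 -0.675
outer loop
vertex -1.803 3.745 -1.362
vertex -2.159 4.046 -1.543
vertex -1.809 4.085 -1.188
endloop
endfacet
facet normal 0.529 -0.379 0.759
outer loop
vertex -1.803 3.745 -1.362
vertex -1.809 4.085 -1.188
vertex -3.081 3.534 -0.577
endloop
endfacet
facet normal 0.645 0.358 -0.675
outer loop
vertex -1.809 4.085 -1.188
vertex -2.159 4.046 -1.543
vertex -2.02 4.403 -1.221
endloop
endfacet
facet normal 0.306 0.297 0.905
outer loop
vertex -1.809 4.085 -1.188
vertex -2.02 4.403 -1.221
vertex -3.081 3.534 -0.577
endloop
endfacet
facet normal 0.645 0.358 -0.675
outer loop
vertex -2.02 4.403 -1.221
vertex -2.159 4.046 -1.543
vertex -2.312 4.511 -1.443
endloop
endfacet
facet normal -0.215 0.737 0.641
outer loop
vertex -2.02 4.403 -1.221
vertex -2.312 4.511 -1.443
vertex -3.081 3.534 -0.577
endloop
endfacet
facet normal 0.645 0.358 -0.675
outer loop
vertex -2.312 4.511 -1.443
vertex -2.159 4.046 -1.543
vertex -2.515 4.347 -1.724
endloop
endfacet
facet normal -0.723 0.680 0.125
outer loop
vertex -2.312 4.511 -1.443
vertex -2.515 4.347 -1.724
vertex -3.081 3.534 -0.577
endloop
endfacet
facet normal 0.645 0.358 -0.675
outer loop
vertex -2.515 4.347 -1.724
vertex -2.159 4.046 -1.543
vertex -2.508 4.006 -1.898
endloop
endfacet
facet normal -0.925 0.157 -0.345
outer loop
vertex -2.515 4.347 -1.724
vertex -2.508 4.006 -1.898
vertex -3.081 3.534 -0.577
endloop
endfacet
facet normal 0.646 0.357 -0.675
outer loop
vertex -2.508 4.006 -1.898
vertex -2.159 4.046 -1.543
vertex -2.297 3.689 -1.864
endloop
endfacet
facet normal -0.701 -0.519 -0.489
outer loop
vertex -2.508 4.006 -1.898
vertex -2.297 3.689 -1.864
vertex -3.081 3.534 -0.577
endloop
endfacet
facet normal 0.646 0.357 -0.675
outer loop
vertex -2.297 3.689 -1.864
vertex -2.159 4.046 -1.543
vertex -2.005 3.58 -1.642
endloop
endfacet
facet normal -0.184 -0.956 -0.227
outer loop
vertex -2.297 3.689 -1.864
vertex -2.005 3.58 -1.642
vertex -3.081 3.534 -0.577
endloop
endfacet
facet normal 0.645 0.357 -0.676
outer loop
vertex -2.005 3.58 -1.642
vertex -2.159 4.046 -1.543
vertex -1.803 3.745 -1.362
endloop
endfacet
facet normal 0.328 -0.898 0.293
outer loop
vertex -2.005 3.58 -1.642
vertex -1.803 3.745 -1.362
vertex -3.081 3.534 -0.577
endloop
endfacet
facet normal -0.944 -0.053 -0.327
outer loop
vertex -0.853 0.035 0.445
vertex -0.515 1.509 -0.769
vertex -0.391 -1.027 -0.716
endloop
endfacet
facet normal -0.174 -0.760 0.626
outer loop
vertex 1.355 -0.929 -0.111
vertex -0.853 0.035 0.445
vertex -0.391 -1.027 -0.716
endloop
endfacet
facet normal -0.944 -0.053 -0.327
outer loop
vertex -0.391 -1.027 -0.716
vertex -0.515 1.509 -0.769
vertex -0.053 0.447 -1.93
endloop
endfacet
facet normal 0.282 -0.648 -0.708
outer loop
vertex -0.053 0.447 -1.93
vertex 1.355 -0.929 -0.111
vertex -0.391 -1.027 -0.716
endloop
endfacet
facet normal -0.282 0.648 0.708
outer loop
vertex -0.853 0.035 0.445
vertex 1.231 1.607 -0.164
vertex -0.515 1.509 -0.769
endloop
endfacet
facet normal -0.174 -0.760 0.626
outer loop
vertex 0.893 0.133 1.05
vertex -0.853 0.035 0.445
vertex 1.355 -0.929 -0.111
endloop
endfacet
facet normal -0.282 0.648 0.708
outer loop
vertex 0.893 0.133 1.05
vertex 1.231 1.607 -0.164
vertex -0.853 0.035 0.445
endloop
endfacet
facet normal 0.174 0.760 -0.626
outer loop
vertex -0.515 1.509 -0.769
vertex 1.231 1.607 -0.164
vertex -0.053 0.447 -1.93
endloop
endfacet
facet normal 0.282 -0.648 -0.708
outer loop
vertex 1.693 0.545 -1.325
vertex 1.355 -0.929 -0.111
vertex -0.053 0.447 -1.93
endloop
endfacet
facet normal 0.174 0.760 -0.626
outer loop
vertex -0.053 0.447 -1.93
vertex 1.231 1.607 -0.164
vertex 1.693 0.545 -1.325
endloop
endfacet
facet normal 0.944 0.053 0.327
outer loop
vertex 1.693 0.545 -1.325
vertex 0.893 0.133 1.05
vertex 1.355 -0.929 -0.111
endloop
endfacet
facet normal 0.944 0.053 0.327
outer loop
vertex 1.231 1.607 -0.164
vertex 0.893 0.133 1.05
vertex 1.693 0.545 -1.325
endloop
endfacet

endsolid


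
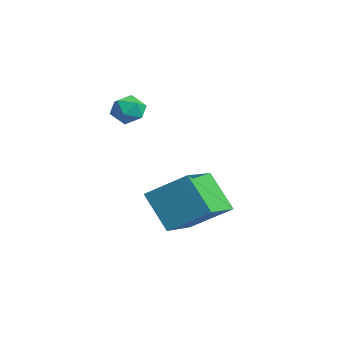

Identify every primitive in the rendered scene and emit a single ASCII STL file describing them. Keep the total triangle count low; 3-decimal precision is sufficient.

solid 
facet normal -0.560 -0.254 0.789
outer loop
vertex 2.131 -1.804 1.644
vertex 0.769 -0.472 1.105
vertex 1.338 -2.999 0.696
endloop
endfacet
facet normal 0.688 -0.673 0.273
outer loop
vertex 2.291 -2.568 -0.645
vertex 2.131 -1.804 1.644
vertex 1.338 -2.999 0.696
endloop
endfacet
facet normal -0.561 -0.254 0.788
outer loop
vertex 1.338 -2.999 0.696
vertex 0.769 -0.472 1.105
vertex -0.024 -1.667 0.156
endloop
endfacet
facet normal -0.461 -0.695 -0.551
outer loop
vertex -0.024 -1.667 0.156
vertex 2.291 -2.568 -0.645
vertex 1.338 -2.999 0.696
endloop
endfacet
facet normal 0.462 0.695 0.551
outer loop
vertex 2.131 -1.804 1.644
vertex 1.722 -0.041 -0.236
vertex 0.769 -0.472 1.105
endloop
endfacet
facet normal 0.688 -0.673 0.273
outer loop
vertex 3.084 -1.373 0.304
vertex 2.131 -1.804 1.644
vertex 2.291 -2.568 -0.645
endloop
endfacet
facet normal 0.461 0.695 0.552
outer loop
vertex 3.084 -1.373 0.304
vertex 1.722 -0.041 -0.236
vertex 2.131 -1.804 1.644
endloop
endfacet
facet normal -0.688 0.673 -0.273
outer loop
vertex 0.769 -0.472 1.105
vertex 1.722 -0.041 -0.236
vertex -0.024 -1.667 0.156
endloop
endfacet
facet normal -0.461 -0.695 -0.552
outer loop
vertex 0.929 -1.236 -1.184
vertex 2.291 -2.568 -0.645
vertex -0.024 -1.667 0.156
endloop
endfacet
facet normal -0.688 0.673 -0.273
outer loop
vertex -0.024 -1.667 0.156
vertex 1.722 -0.041 -0.236
vertex 0.929 -1.236 -1.184
endloop
endfacet
facet normal 0.560 0.254 -0.788
outer loop
vertex 0.929 -1.236 -1.184
vertex 3.084 -1.373 0.304
vertex 2.291 -2.568 -0.645
endloop
endfacet
facet normal 0.560 0.253 -0.788
outer loop
vertex 1.722 -0.041 -0.236
vertex 3.084 -1.373 0.304
vertex 0.929 -1.236 -1.184
endloop
endfacet
facet normal 0.219 0.637 0.739
outer loop
vertex -0.928 -2.067 3.822
vertex -1.18 -2.501 4.271
vertex -0.529 -2.53 4.103
endloop
endfacet
facet normal 0.679 0.706 0.199
outer loop
vertex -0.928 -2.067 3.822
vertex -0.529 -2.53 4.103
vertex -0.477 -2.395 3.446
endloop
endfacet
facet normal 0.307 0.868 -0.389
outer loop
vertex -0.928 -2.067 3.822
vertex -0.477 -2.395 3.446
vertex -1.096 -2.283 3.207
endloop
endfacet
facet normal -0.383 0.899 -0.211
outer loop
vertex -0.928 -2.067 3.822
vertex -1.096 -2.283 3.207
vertex -1.53 -2.348 3.717
endloop
endfacet
facet normal -0.438 0.757 0.486
outer loop
vertex -0.928 -2.067 3.822
vertex -1.53 -2.348 3.717
vertex -1.18 -2.501 4.271
endloop
endfacet
facet normal 0.993 0.074 0.094
outer loop
vertex -0.477 -2.395 3.446
vertex -0.529 -2.53 4.103
vertex -0.45 -3.032 3.663
endloop
endfacet
facet normal 0.248 -0.036 0.968
outer loop
vertex -0.529 -2.53 4.103
vertex -1.18 -2.501 4.271
vertex -0.884 -3.097 4.173
endloop
endfacet
facet normal -0.815 0.156 0.558
outer loop
vertex -1.18 -2.501 4.271
vertex -1.53 -2.348 3.717
vertex -1.503 -2.985 3.934
endloop
endfacet
facet normal -0.727 0.385 -0.569
outer loop
vertex -1.53 -2.348 3.717
vertex -1.096 -2.283 3.207
vertex -1.451 -2.85 3.277
endloop
endfacet
facet normal 0.392 0.335 -0.857
outer loop
vertex -1.096 -2.283 3.207
vertex -0.477 -2.395 3.446
vertex -0.8 -2.879 3.109
endloop
endfacet
facet normal 0.383 -0.899 0.211
outer loop
vertex -1.052 -3.313 3.558
vertex -0.45 -3.032 3.663
vertex -0.884 -3.097 4.173
endloop
endfacet
facet normal -0.307 -0.868 0.389
outer loop
vertex -1.052 -3.313 3.558
vertex -0.884 -3.097 4.173
vertex -1.503 -2.985 3.934
endloop
endfacet
facet normal -0.679 -0.706 -0.199
outer loop
vertex -1.052 -3.313 3.558
vertex -1.503 -2.985 3.934
vertex -1.451 -2.85 3.277
endloop
endfacet
facet normal -0.219 -0.637 -0.739
outer loop
vertex -1.052 -3.313 3.558
vertex -1.451 -2.85 3.277
vertex -0.8 -2.879 3.109
endloop
endfacet
facet normal 0.438 -0.757 -0.486
outer loop
vertex -1.052 -3.313 3.558
vertex -0.8 -2.879 3.109
vertex -0.45 -3.032 3.663
endloop
endfacet
facet normal 0.727 -0.385 0.569
outer loop
vertex -0.884 -3.097 4.173
vertex -0.45 -3.032 3.663
vertex -0.529 -2.53 4.103
endloop
endfacet
facet normal -0.392 -0.335 0.857
outer loop
vertex -1.503 -2.985 3.934
vertex -0.884 -3.097 4.173
vertex -1.18 -2.501 4.271
endloop
endfacet
facet normal -0.993 -0.074 -0.094
outer loop
vertex -1.451 -2.85 3.277
vertex -1.503 -2.985 3.934
vertex -1.53 -2.348 3.717
endloop
endfacet
facet normal -0.248 0.036 -0.968
outer loop
vertex -0.8 -2.879 3.109
vertex -1.451 -2.85 3.277
vertex -1.096 -2.283 3.207
endloop
endfacet
facet normal 0.815 -0.156 -0.558
outer loop
vertex -0.45 -3.032 3.663
vertex -0.8 -2.879 3.109
vertex -0.477 -2.395 3.446
endloop
endfacet

endsolid


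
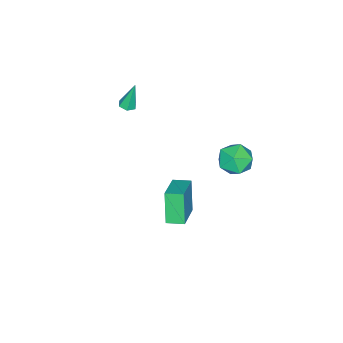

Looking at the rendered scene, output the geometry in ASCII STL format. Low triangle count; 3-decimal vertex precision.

solid 
facet normal 0.155 -0.194 -0.969
outer loop
vertex -0.661 -3.979 2.552
vertex -1.088 -3.746 2.437
vertex -0.659 -3.489 2.454
endloop
endfacet
facet normal 0.919 0.074 0.388
outer loop
vertex -0.661 -3.979 2.552
vertex -0.659 -3.489 2.454
vertex -1.352 -3.414 4.083
endloop
endfacet
facet normal 0.156 -0.196 -0.968
outer loop
vertex -0.659 -3.489 2.454
vertex -1.088 -3.746 2.437
vertex -1.086 -3.256 2.338
endloop
endfacet
facet normal 0.443 0.885 0.148
outer loop
vertex -0.659 -3.489 2.454
vertex -1.086 -3.256 2.338
vertex -1.352 -3.414 4.083
endloop
endfacet
facet normal 0.156 -0.196 -0.968
outer loop
vertex -1.086 -3.256 2.338
vertex -1.088 -3.746 2.437
vertex -1.515 -3.513 2.321
endloop
endfacet
facet normal -0.514 0.858 -0.001
outer loop
vertex -1.086 -3.256 2.338
vertex -1.515 -3.513 2.321
vertex -1.352 -3.414 4.083
endloop
endfacet
facet normal 0.156 -0.196 -0.968
outer loop
vertex -1.515 -3.513 2.321
vertex -1.088 -3.746 2.437
vertex -1.517 -4.003 2.42
endloop
endfacet
facet normal -0.996 0.022 0.091
outer loop
vertex -1.515 -3.513 2.321
vertex -1.517 -4.003 2.42
vertex -1.352 -3.414 4.083
endloop
endfacet
facet normal 0.155 -0.194 -0.969
outer loop
vertex -1.517 -4.003 2.42
vertex -1.088 -3.746 2.437
vertex -1.09 -4.236 2.535
endloop
endfacet
facet normal -0.519 -0.788 0.331
outer loop
vertex -1.517 -4.003 2.42
vertex -1.09 -4.236 2.535
vertex -1.352 -3.414 4.083
endloop
endfacet
facet normal 0.155 -0.194 -0.969
outer loop
vertex -1.09 -4.236 2.535
vertex -1.088 -3.746 2.437
vertex -0.661 -3.979 2.552
endloop
endfacet
facet normal 0.437 -0.762 0.478
outer loop
vertex -1.09 -4.236 2.535
vertex -0.661 -3.979 2.552
vertex -1.352 -3.414 4.083
endloop
endfacet
facet normal -0.874 -0.302 -0.381
outer loop
vertex -0.388 -0.559 -1.73
vertex -0.751 0.355 -1.621
vertex 0.228 -0.104 -3.502
endloop
endfacet
facet normal 0.367 -0.924 -0.110
outer loop
vertex 1.931 0.485 -2.759
vertex -0.388 -0.559 -1.73
vertex 0.228 -0.104 -3.502
endloop
endfacet
facet normal -0.874 -0.303 -0.381
outer loop
vertex 0.228 -0.104 -3.502
vertex -0.751 0.355 -1.621
vertex -0.136 0.81 -3.393
endloop
endfacet
facet normal 0.319 0.236 -0.918
outer loop
vertex -0.136 0.81 -3.393
vertex 1.931 0.485 -2.759
vertex 0.228 -0.104 -3.502
endloop
endfacet
facet normal -0.319 -0.236 0.918
outer loop
vertex -0.388 -0.559 -1.73
vertex 0.952 0.944 -0.878
vertex -0.751 0.355 -1.621
endloop
endfacet
facet normal 0.367 -0.924 -0.110
outer loop
vertex 1.316 0.03 -0.987
vertex -0.388 -0.559 -1.73
vertex 1.931 0.485 -2.759
endloop
endfacet
facet normal -0.319 -0.236 0.918
outer loop
vertex 1.316 0.03 -0.987
vertex 0.952 0.944 -0.878
vertex -0.388 -0.559 -1.73
endloop
endfacet
facet normal -0.367 0.924 0.110
outer loop
vertex -0.751 0.355 -1.621
vertex 0.952 0.944 -0.878
vertex -0.136 0.81 -3.393
endloop
endfacet
facet normal 0.319 0.236 -0.918
outer loop
vertex 1.568 1.399 -2.65
vertex 1.931 0.485 -2.759
vertex -0.136 0.81 -3.393
endloop
endfacet
facet normal -0.367 0.924 0.110
outer loop
vertex -0.136 0.81 -3.393
vertex 0.952 0.944 -0.878
vertex 1.568 1.399 -2.65
endloop
endfacet
facet normal 0.874 0.302 0.381
outer loop
vertex 1.568 1.399 -2.65
vertex 1.316 0.03 -0.987
vertex 1.931 0.485 -2.759
endloop
endfacet
facet normal 0.874 0.302 0.381
outer loop
vertex 0.952 0.944 -0.878
vertex 1.316 0.03 -0.987
vertex 1.568 1.399 -2.65
endloop
endfacet
facet normal -0.617 0.536 0.577
outer loop
vertex -0.877 3.732 2.785
vertex -0.359 3.417 3.631
vertex -0.068 4.285 3.136
endloop
endfacet
facet normal -0.544 0.837 -0.065
outer loop
vertex -0.877 3.732 2.785
vertex -0.068 4.285 3.136
vertex -0.187 4.128 2.114
endloop
endfacet
facet normal -0.748 0.362 -0.556
outer loop
vertex -0.877 3.732 2.785
vertex -0.187 4.128 2.114
vertex -0.552 3.162 1.977
endloop
endfacet
facet normal -0.948 -0.234 -0.216
outer loop
vertex -0.877 3.732 2.785
vertex -0.552 3.162 1.977
vertex -0.658 2.723 2.915
endloop
endfacet
facet normal -0.866 -0.126 0.484
outer loop
vertex -0.877 3.732 2.785
vertex -0.658 2.723 2.915
vertex -0.359 3.417 3.631
endloop
endfacet
facet normal 0.149 0.975 -0.167
outer loop
vertex -0.187 4.128 2.114
vertex -0.068 4.285 3.136
vertex 0.758 4.057 2.545
endloop
endfacet
facet normal 0.031 0.487 0.873
outer loop
vertex -0.068 4.285 3.136
vertex -0.359 3.417 3.631
vertex 0.652 3.618 3.483
endloop
endfacet
facet normal -0.373 -0.584 0.721
outer loop
vertex -0.359 3.417 3.631
vertex -0.658 2.723 2.915
vertex 0.287 2.652 3.346
endloop
endfacet
facet normal -0.504 -0.759 -0.412
outer loop
vertex -0.658 2.723 2.915
vertex -0.552 3.162 1.977
vertex 0.168 2.495 2.324
endloop
endfacet
facet normal -0.182 0.205 -0.962
outer loop
vertex -0.552 3.162 1.977
vertex -0.187 4.128 2.114
vertex 0.459 3.363 1.829
endloop
endfacet
facet normal 0.948 0.234 0.216
outer loop
vertex 0.977 3.048 2.675
vertex 0.758 4.057 2.545
vertex 0.652 3.618 3.483
endloop
endfacet
facet normal 0.748 -0.362 0.556
outer loop
vertex 0.977 3.048 2.675
vertex 0.652 3.618 3.483
vertex 0.287 2.652 3.346
endloop
endfacet
facet normal 0.544 -0.837 0.065
outer loop
vertex 0.977 3.048 2.675
vertex 0.287 2.652 3.346
vertex 0.168 2.495 2.324
endloop
endfacet
facet normal 0.617 -0.536 -0.577
outer loop
vertex 0.977 3.048 2.675
vertex 0.168 2.495 2.324
vertex 0.459 3.363 1.829
endloop
endfacet
facet normal 0.866 0.126 -0.484
outer loop
vertex 0.977 3.048 2.675
vertex 0.459 3.363 1.829
vertex 0.758 4.057 2.545
endloop
endfacet
facet normal 0.504 0.759 0.412
outer loop
vertex 0.652 3.618 3.483
vertex 0.758 4.057 2.545
vertex -0.068 4.285 3.136
endloop
endfacet
facet normal 0.182 -0.205 0.962
outer loop
vertex 0.287 2.652 3.346
vertex 0.652 3.618 3.483
vertex -0.359 3.417 3.631
endloop
endfacet
facet normal -0.149 -0.975 0.167
outer loop
vertex 0.168 2.495 2.324
vertex 0.287 2.652 3.346
vertex -0.658 2.723 2.915
endloop
endfacet
facet normal -0.031 -0.487 -0.873
outer loop
vertex 0.459 3.363 1.829
vertex 0.168 2.495 2.324
vertex -0.552 3.162 1.977
endloop
endfacet
facet normal 0.373 0.584 -0.721
outer loop
vertex 0.758 4.057 2.545
vertex 0.459 3.363 1.829
vertex -0.187 4.128 2.114
endloop
endfacet

endsolid


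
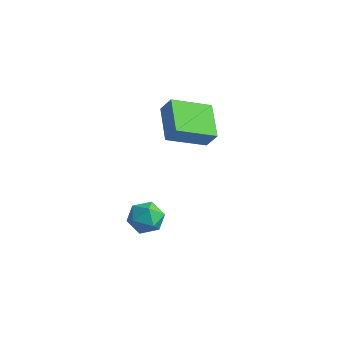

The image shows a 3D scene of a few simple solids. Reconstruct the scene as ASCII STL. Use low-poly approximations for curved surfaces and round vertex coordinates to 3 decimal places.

solid 
facet normal -0.544 -0.073 -0.836
outer loop
vertex -3.117 -1.956 2.033
vertex -4.375 -0.788 2.75
vertex -2.133 -0.423 1.259
endloop
endfacet
facet normal 0.676 -0.628 -0.385
outer loop
vertex -1.605 -0.352 2.07
vertex -3.117 -1.956 2.033
vertex -2.133 -0.423 1.259
endloop
endfacet
facet normal -0.544 -0.072 -0.836
outer loop
vertex -2.133 -0.423 1.259
vertex -4.375 -0.788 2.75
vertex -3.39 0.746 1.976
endloop
endfacet
facet normal 0.497 0.774 -0.391
outer loop
vertex -3.39 0.746 1.976
vertex -1.605 -0.352 2.07
vertex -2.133 -0.423 1.259
endloop
endfacet
facet normal -0.497 -0.775 0.391
outer loop
vertex -3.117 -1.956 2.033
vertex -3.847 -0.717 3.561
vertex -4.375 -0.788 2.75
endloop
endfacet
facet normal 0.676 -0.628 -0.385
outer loop
vertex -2.59 -1.886 2.844
vertex -3.117 -1.956 2.033
vertex -1.605 -0.352 2.07
endloop
endfacet
facet normal -0.498 -0.775 0.390
outer loop
vertex -2.59 -1.886 2.844
vertex -3.847 -0.717 3.561
vertex -3.117 -1.956 2.033
endloop
endfacet
facet normal -0.676 0.628 0.385
outer loop
vertex -4.375 -0.788 2.75
vertex -3.847 -0.717 3.561
vertex -3.39 0.746 1.976
endloop
endfacet
facet normal 0.497 0.775 -0.390
outer loop
vertex -2.863 0.816 2.787
vertex -1.605 -0.352 2.07
vertex -3.39 0.746 1.976
endloop
endfacet
facet normal -0.676 0.628 0.385
outer loop
vertex -3.39 0.746 1.976
vertex -3.847 -0.717 3.561
vertex -2.863 0.816 2.787
endloop
endfacet
facet normal 0.544 0.073 0.836
outer loop
vertex -2.863 0.816 2.787
vertex -2.59 -1.886 2.844
vertex -1.605 -0.352 2.07
endloop
endfacet
facet normal 0.544 0.073 0.836
outer loop
vertex -3.847 -0.717 3.561
vertex -2.59 -1.886 2.844
vertex -2.863 0.816 2.787
endloop
endfacet
facet normal -0.459 0.885 0.077
outer loop
vertex -3.479 -2.016 -3.064
vertex -4.253 -2.435 -2.857
vertex -3.679 -2.195 -2.201
endloop
endfacet
facet normal 0.232 0.940 0.249
outer loop
vertex -3.479 -2.016 -3.064
vertex -3.679 -2.195 -2.201
vertex -2.837 -2.322 -2.505
endloop
endfacet
facet normal 0.616 0.723 -0.312
outer loop
vertex -3.479 -2.016 -3.064
vertex -2.837 -2.322 -2.505
vertex -2.891 -2.64 -3.35
endloop
endfacet
facet normal 0.163 0.534 -0.830
outer loop
vertex -3.479 -2.016 -3.064
vertex -2.891 -2.64 -3.35
vertex -3.766 -2.71 -3.567
endloop
endfacet
facet normal -0.501 0.634 -0.589
outer loop
vertex -3.479 -2.016 -3.064
vertex -3.766 -2.71 -3.567
vertex -4.253 -2.435 -2.857
endloop
endfacet
facet normal 0.360 0.495 0.791
outer loop
vertex -2.837 -2.322 -2.505
vertex -3.679 -2.195 -2.201
vertex -3.214 -2.93 -1.953
endloop
endfacet
facet normal -0.756 0.405 0.514
outer loop
vertex -3.679 -2.195 -2.201
vertex -4.253 -2.435 -2.857
vertex -4.089 -3.0 -2.17
endloop
endfacet
facet normal -0.825 -0.002 -0.565
outer loop
vertex -4.253 -2.435 -2.857
vertex -3.766 -2.71 -3.567
vertex -4.143 -3.318 -3.015
endloop
endfacet
facet normal 0.250 -0.164 -0.954
outer loop
vertex -3.766 -2.71 -3.567
vertex -2.891 -2.64 -3.35
vertex -3.301 -3.445 -3.319
endloop
endfacet
facet normal 0.983 0.143 -0.117
outer loop
vertex -2.891 -2.64 -3.35
vertex -2.837 -2.322 -2.505
vertex -2.727 -3.205 -2.663
endloop
endfacet
facet normal -0.163 -0.534 0.830
outer loop
vertex -3.501 -3.624 -2.456
vertex -3.214 -2.93 -1.953
vertex -4.089 -3.0 -2.17
endloop
endfacet
facet normal -0.616 -0.723 0.312
outer loop
vertex -3.501 -3.624 -2.456
vertex -4.089 -3.0 -2.17
vertex -4.143 -3.318 -3.015
endloop
endfacet
facet normal -0.232 -0.940 -0.249
outer loop
vertex -3.501 -3.624 -2.456
vertex -4.143 -3.318 -3.015
vertex -3.301 -3.445 -3.319
endloop
endfacet
facet normal 0.459 -0.885 -0.077
outer loop
vertex -3.501 -3.624 -2.456
vertex -3.301 -3.445 -3.319
vertex -2.727 -3.205 -2.663
endloop
endfacet
facet normal 0.501 -0.634 0.589
outer loop
vertex -3.501 -3.624 -2.456
vertex -2.727 -3.205 -2.663
vertex -3.214 -2.93 -1.953
endloop
endfacet
facet normal -0.250 0.164 0.954
outer loop
vertex -4.089 -3.0 -2.17
vertex -3.214 -2.93 -1.953
vertex -3.679 -2.195 -2.201
endloop
endfacet
facet normal -0.983 -0.143 0.117
outer loop
vertex -4.143 -3.318 -3.015
vertex -4.089 -3.0 -2.17
vertex -4.253 -2.435 -2.857
endloop
endfacet
facet normal -0.360 -0.495 -0.791
outer loop
vertex -3.301 -3.445 -3.319
vertex -4.143 -3.318 -3.015
vertex -3.766 -2.71 -3.567
endloop
endfacet
facet normal 0.756 -0.405 -0.514
outer loop
vertex -2.727 -3.205 -2.663
vertex -3.301 -3.445 -3.319
vertex -2.891 -2.64 -3.35
endloop
endfacet
facet normal 0.825 0.002 0.565
outer loop
vertex -3.214 -2.93 -1.953
vertex -2.727 -3.205 -2.663
vertex -2.837 -2.322 -2.505
endloop
endfacet

endsolid


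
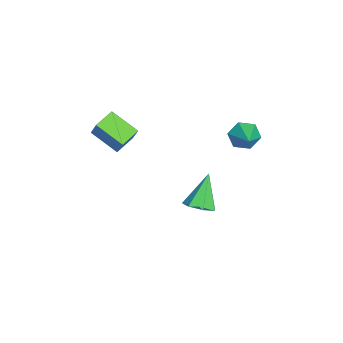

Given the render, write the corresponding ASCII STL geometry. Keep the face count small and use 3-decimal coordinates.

solid 
facet normal 0.557 -0.197 -0.807
outer loop
vertex -0.27 0.318 -2.704
vertex -0.995 0.091 -3.149
vertex -0.618 0.883 -3.082
endloop
endfacet
facet normal 0.444 0.671 0.594
outer loop
vertex -0.27 0.318 -2.704
vertex -0.618 0.883 -3.082
vertex -2.125 0.489 -1.511
endloop
endfacet
facet normal 0.557 -0.197 -0.807
outer loop
vertex -0.618 0.883 -3.082
vertex -0.995 0.091 -3.149
vertex -1.249 0.852 -3.51
endloop
endfacet
facet normal -0.131 0.984 0.121
outer loop
vertex -0.618 0.883 -3.082
vertex -1.249 0.852 -3.51
vertex -2.125 0.489 -1.511
endloop
endfacet
facet normal 0.557 -0.197 -0.807
outer loop
vertex -1.249 0.852 -3.51
vertex -0.995 0.091 -3.149
vertex -1.689 0.247 -3.666
endloop
endfacet
facet normal -0.760 0.610 -0.222
outer loop
vertex -1.249 0.852 -3.51
vertex -1.689 0.247 -3.666
vertex -2.125 0.489 -1.511
endloop
endfacet
facet normal 0.557 -0.196 -0.807
outer loop
vertex -1.689 0.247 -3.666
vertex -0.995 0.091 -3.149
vertex -1.606 -0.475 -3.433
endloop
endfacet
facet normal -0.970 -0.169 -0.177
outer loop
vertex -1.689 0.247 -3.666
vertex -1.606 -0.475 -3.433
vertex -2.125 0.489 -1.511
endloop
endfacet
facet normal 0.557 -0.196 -0.807
outer loop
vertex -1.606 -0.475 -3.433
vertex -0.995 0.091 -3.149
vertex -1.062 -0.771 -2.986
endloop
endfacet
facet normal -0.601 -0.768 0.223
outer loop
vertex -1.606 -0.475 -3.433
vertex -1.062 -0.771 -2.986
vertex -2.125 0.489 -1.511
endloop
endfacet
facet normal 0.558 -0.196 -0.807
outer loop
vertex -1.062 -0.771 -2.986
vertex -0.995 0.091 -3.149
vertex -0.468 -0.418 -2.661
endloop
endfacet
facet normal 0.067 -0.734 0.675
outer loop
vertex -1.062 -0.771 -2.986
vertex -0.468 -0.418 -2.661
vertex -2.125 0.489 -1.511
endloop
endfacet
facet normal 0.557 -0.197 -0.807
outer loop
vertex -0.468 -0.418 -2.661
vertex -0.995 0.091 -3.149
vertex -0.27 0.318 -2.704
endloop
endfacet
facet normal 0.532 -0.094 0.841
outer loop
vertex -0.468 -0.418 -2.661
vertex -0.27 0.318 -2.704
vertex -2.125 0.489 -1.511
endloop
endfacet
facet normal -0.788 0.567 0.238
outer loop
vertex -0.697 -4.123 4.381
vertex 0.021 -2.802 3.61
vertex -1.276 -4.459 3.266
endloop
endfacet
facet normal -0.425 -0.782 0.456
outer loop
vertex -0.361 -5.118 2.99
vertex -0.697 -4.123 4.381
vertex -1.276 -4.459 3.266
endloop
endfacet
facet normal -0.788 0.568 0.238
outer loop
vertex -1.276 -4.459 3.266
vertex 0.021 -2.802 3.61
vertex -0.557 -3.138 2.495
endloop
endfacet
facet normal -0.445 -0.258 -0.858
outer loop
vertex -0.557 -3.138 2.495
vertex -0.361 -5.118 2.99
vertex -1.276 -4.459 3.266
endloop
endfacet
facet normal 0.445 0.259 0.857
outer loop
vertex -0.697 -4.123 4.381
vertex 0.936 -3.461 3.334
vertex 0.021 -2.802 3.61
endloop
endfacet
facet normal -0.426 -0.781 0.456
outer loop
vertex 0.217 -4.782 4.105
vertex -0.697 -4.123 4.381
vertex -0.361 -5.118 2.99
endloop
endfacet
facet normal 0.445 0.258 0.857
outer loop
vertex 0.217 -4.782 4.105
vertex 0.936 -3.461 3.334
vertex -0.697 -4.123 4.381
endloop
endfacet
facet normal 0.425 0.782 -0.456
outer loop
vertex 0.021 -2.802 3.61
vertex 0.936 -3.461 3.334
vertex -0.557 -3.138 2.495
endloop
endfacet
facet normal -0.445 -0.258 -0.857
outer loop
vertex 0.357 -3.797 2.219
vertex -0.361 -5.118 2.99
vertex -0.557 -3.138 2.495
endloop
endfacet
facet normal 0.426 0.781 -0.456
outer loop
vertex -0.557 -3.138 2.495
vertex 0.936 -3.461 3.334
vertex 0.357 -3.797 2.219
endloop
endfacet
facet normal 0.788 -0.567 -0.238
outer loop
vertex 0.357 -3.797 2.219
vertex 0.217 -4.782 4.105
vertex -0.361 -5.118 2.99
endloop
endfacet
facet normal 0.788 -0.568 -0.238
outer loop
vertex 0.936 -3.461 3.334
vertex 0.217 -4.782 4.105
vertex 0.357 -3.797 2.219
endloop
endfacet
facet normal -0.863 -0.181 -0.471
outer loop
vertex -0.872 2.542 1.77
vertex -1.193 2.226 2.479
vertex -1.272 3.045 2.31
endloop
endfacet
facet normal 0.529 0.780 -0.335
outer loop
vertex -0.872 2.542 1.77
vertex -1.272 3.045 2.31
vertex 0.093 2.494 3.181
endloop
endfacet
facet normal -0.863 -0.180 -0.471
outer loop
vertex -1.272 3.045 2.31
vertex -1.193 2.226 2.479
vertex -1.593 2.73 3.019
endloop
endfacet
facet normal 0.084 0.896 0.436
outer loop
vertex -1.272 3.045 2.31
vertex -1.593 2.73 3.019
vertex 0.093 2.494 3.181
endloop
endfacet
facet normal -0.863 -0.180 -0.472
outer loop
vertex -1.593 2.73 3.019
vertex -1.193 2.226 2.479
vertex -1.515 1.911 3.188
endloop
endfacet
facet normal -0.067 0.196 0.978
outer loop
vertex -1.593 2.73 3.019
vertex -1.515 1.911 3.188
vertex 0.093 2.494 3.181
endloop
endfacet
facet normal -0.863 -0.180 -0.472
outer loop
vertex -1.515 1.911 3.188
vertex -1.193 2.226 2.479
vertex -1.115 1.407 2.648
endloop
endfacet
facet normal 0.229 -0.621 0.749
outer loop
vertex -1.515 1.911 3.188
vertex -1.115 1.407 2.648
vertex 0.093 2.494 3.181
endloop
endfacet
facet normal -0.864 -0.179 -0.470
outer loop
vertex -1.115 1.407 2.648
vertex -1.193 2.226 2.479
vertex -0.794 1.723 1.938
endloop
endfacet
facet normal 0.674 -0.738 -0.024
outer loop
vertex -1.115 1.407 2.648
vertex -0.794 1.723 1.938
vertex 0.093 2.494 3.181
endloop
endfacet
facet normal -0.864 -0.179 -0.471
outer loop
vertex -0.794 1.723 1.938
vertex -1.193 2.226 2.479
vertex -0.872 2.542 1.77
endloop
endfacet
facet normal 0.824 -0.037 -0.565
outer loop
vertex -0.794 1.723 1.938
vertex -0.872 2.542 1.77
vertex 0.093 2.494 3.181
endloop
endfacet

endsolid


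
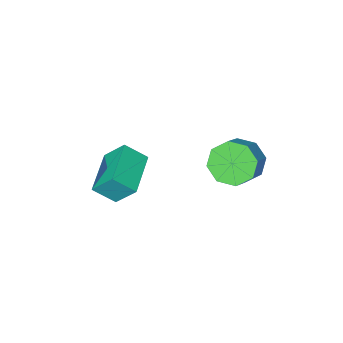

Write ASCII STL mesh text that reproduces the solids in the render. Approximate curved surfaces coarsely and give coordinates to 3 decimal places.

solid 
facet normal -0.333 0.560 0.758
outer loop
vertex 2.377 -2.866 0.133
vertex 3.807 -1.48 -0.262
vertex 1.613 -2.293 -0.626
endloop
endfacet
facet normal -0.705 -0.682 0.194
outer loop
vertex 2.093 -3.1 -1.718
vertex 2.377 -2.866 0.133
vertex 1.613 -2.293 -0.626
endloop
endfacet
facet normal -0.333 0.560 0.758
outer loop
vertex 1.613 -2.293 -0.626
vertex 3.807 -1.48 -0.262
vertex 3.043 -0.908 -1.021
endloop
endfacet
facet normal -0.626 0.469 -0.622
outer loop
vertex 3.043 -0.908 -1.021
vertex 2.093 -3.1 -1.718
vertex 1.613 -2.293 -0.626
endloop
endfacet
facet normal 0.627 -0.469 0.622
outer loop
vertex 2.377 -2.866 0.133
vertex 4.287 -2.287 -1.354
vertex 3.807 -1.48 -0.262
endloop
endfacet
facet normal -0.704 -0.683 0.194
outer loop
vertex 2.857 -3.672 -0.959
vertex 2.377 -2.866 0.133
vertex 2.093 -3.1 -1.718
endloop
endfacet
facet normal 0.627 -0.470 0.622
outer loop
vertex 2.857 -3.672 -0.959
vertex 4.287 -2.287 -1.354
vertex 2.377 -2.866 0.133
endloop
endfacet
facet normal 0.704 0.683 -0.195
outer loop
vertex 3.807 -1.48 -0.262
vertex 4.287 -2.287 -1.354
vertex 3.043 -0.908 -1.021
endloop
endfacet
facet normal -0.627 0.469 -0.622
outer loop
vertex 3.523 -1.714 -2.113
vertex 2.093 -3.1 -1.718
vertex 3.043 -0.908 -1.021
endloop
endfacet
facet normal 0.705 0.683 -0.194
outer loop
vertex 3.043 -0.908 -1.021
vertex 4.287 -2.287 -1.354
vertex 3.523 -1.714 -2.113
endloop
endfacet
facet normal 0.334 -0.560 -0.758
outer loop
vertex 3.523 -1.714 -2.113
vertex 2.857 -3.672 -0.959
vertex 2.093 -3.1 -1.718
endloop
endfacet
facet normal 0.333 -0.560 -0.758
outer loop
vertex 4.287 -2.287 -1.354
vertex 2.857 -3.672 -0.959
vertex 3.523 -1.714 -2.113
endloop
endfacet
facet normal -0.675 -0.470 -0.568
outer loop
vertex -0.954 -1.199 -1.457
vertex -1.712 -0.501 -1.134
vertex -1.003 -0.535 -1.948
endloop
endfacet
facet normal 0.736 -0.367 -0.570
outer loop
vertex -0.954 -1.199 -1.457
vertex -1.003 -0.535 -1.948
vertex -0.09 -0.597 -0.729
endloop
endfacet
facet normal 0.736 -0.366 -0.570
outer loop
vertex -0.09 -0.597 -0.729
vertex -1.003 -0.535 -1.948
vertex -0.139 0.067 -1.219
endloop
endfacet
facet normal 0.675 0.470 0.569
outer loop
vertex -0.09 -0.597 -0.729
vertex -0.139 0.067 -1.219
vertex -0.848 0.101 -0.406
endloop
endfacet
facet normal -0.676 -0.469 -0.569
outer loop
vertex -1.003 -0.535 -1.948
vertex -1.712 -0.501 -1.134
vertex -1.467 0.149 -1.961
endloop
endfacet
facet normal 0.478 0.309 -0.822
outer loop
vertex -1.003 -0.535 -1.948
vertex -1.467 0.149 -1.961
vertex -0.139 0.067 -1.219
endloop
endfacet
facet normal 0.478 0.308 -0.822
outer loop
vertex -0.139 0.067 -1.219
vertex -1.467 0.149 -1.961
vertex -0.603 0.75 -1.233
endloop
endfacet
facet normal 0.675 0.470 0.569
outer loop
vertex -0.139 0.067 -1.219
vertex -0.603 0.75 -1.233
vertex -0.848 0.101 -0.406
endloop
endfacet
facet normal -0.675 -0.470 -0.569
outer loop
vertex -1.467 0.149 -1.961
vertex -1.712 -0.501 -1.134
vertex -2.075 0.452 -1.49
endloop
endfacet
facet normal -0.059 0.803 -0.593
outer loop
vertex -1.467 0.149 -1.961
vertex -2.075 0.452 -1.49
vertex -0.603 0.75 -1.233
endloop
endfacet
facet normal -0.059 0.803 -0.593
outer loop
vertex -0.603 0.75 -1.233
vertex -2.075 0.452 -1.49
vertex -1.211 1.053 -0.762
endloop
endfacet
facet normal 0.675 0.470 0.569
outer loop
vertex -0.603 0.75 -1.233
vertex -1.211 1.053 -0.762
vertex -0.848 0.101 -0.406
endloop
endfacet
facet normal -0.675 -0.470 -0.569
outer loop
vertex -2.075 0.452 -1.49
vertex -1.712 -0.501 -1.134
vertex -2.47 0.197 -0.811
endloop
endfacet
facet normal -0.562 0.827 -0.016
outer loop
vertex -2.075 0.452 -1.49
vertex -2.47 0.197 -0.811
vertex -1.211 1.053 -0.762
endloop
endfacet
facet normal -0.562 0.827 -0.017
outer loop
vertex -1.211 1.053 -0.762
vertex -2.47 0.197 -0.811
vertex -1.606 0.799 -0.083
endloop
endfacet
facet normal 0.675 0.470 0.569
outer loop
vertex -1.211 1.053 -0.762
vertex -1.606 0.799 -0.083
vertex -0.848 0.101 -0.406
endloop
endfacet
facet normal -0.675 -0.470 -0.569
outer loop
vertex -2.47 0.197 -0.811
vertex -1.712 -0.501 -1.134
vertex -2.421 -0.467 -0.321
endloop
endfacet
facet normal -0.735 0.366 0.570
outer loop
vertex -2.47 0.197 -0.811
vertex -2.421 -0.467 -0.321
vertex -1.606 0.799 -0.083
endloop
endfacet
facet normal -0.736 0.367 0.569
outer loop
vertex -1.606 0.799 -0.083
vertex -2.421 -0.467 -0.321
vertex -1.557 0.135 0.408
endloop
endfacet
facet normal 0.675 0.470 0.568
outer loop
vertex -1.606 0.799 -0.083
vertex -1.557 0.135 0.408
vertex -0.848 0.101 -0.406
endloop
endfacet
facet normal -0.675 -0.470 -0.569
outer loop
vertex -2.421 -0.467 -0.321
vertex -1.712 -0.501 -1.134
vertex -1.957 -1.15 -0.307
endloop
endfacet
facet normal -0.479 -0.308 0.822
outer loop
vertex -2.421 -0.467 -0.321
vertex -1.957 -1.15 -0.307
vertex -1.557 0.135 0.408
endloop
endfacet
facet normal -0.478 -0.309 0.822
outer loop
vertex -1.557 0.135 0.408
vertex -1.957 -1.15 -0.307
vertex -1.093 -0.549 0.421
endloop
endfacet
facet normal 0.676 0.469 0.569
outer loop
vertex -1.557 0.135 0.408
vertex -1.093 -0.549 0.421
vertex -0.848 0.101 -0.406
endloop
endfacet
facet normal -0.675 -0.470 -0.569
outer loop
vertex -1.957 -1.15 -0.307
vertex -1.712 -0.501 -1.134
vertex -1.349 -1.453 -0.778
endloop
endfacet
facet normal 0.059 -0.803 0.593
outer loop
vertex -1.957 -1.15 -0.307
vertex -1.349 -1.453 -0.778
vertex -1.093 -0.549 0.421
endloop
endfacet
facet normal 0.059 -0.803 0.593
outer loop
vertex -1.093 -0.549 0.421
vertex -1.349 -1.453 -0.778
vertex -0.485 -0.852 -0.05
endloop
endfacet
facet normal 0.675 0.470 0.569
outer loop
vertex -1.093 -0.549 0.421
vertex -0.485 -0.852 -0.05
vertex -0.848 0.101 -0.406
endloop
endfacet
facet normal -0.675 -0.470 -0.569
outer loop
vertex -1.349 -1.453 -0.778
vertex -1.712 -0.501 -1.134
vertex -0.954 -1.199 -1.457
endloop
endfacet
facet normal 0.561 -0.827 0.017
outer loop
vertex -1.349 -1.453 -0.778
vertex -0.954 -1.199 -1.457
vertex -0.485 -0.852 -0.05
endloop
endfacet
facet normal 0.562 -0.827 0.017
outer loop
vertex -0.485 -0.852 -0.05
vertex -0.954 -1.199 -1.457
vertex -0.09 -0.597 -0.729
endloop
endfacet
facet normal 0.675 0.470 0.569
outer loop
vertex -0.485 -0.852 -0.05
vertex -0.09 -0.597 -0.729
vertex -0.848 0.101 -0.406
endloop
endfacet

endsolid


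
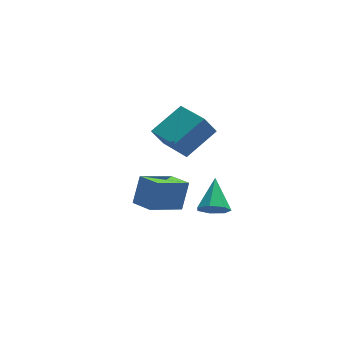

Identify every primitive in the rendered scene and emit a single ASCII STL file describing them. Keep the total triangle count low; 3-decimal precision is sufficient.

solid 
facet normal -0.781 -0.406 -0.475
outer loop
vertex -2.636 0.2 -1.244
vertex -3.294 1.863 -1.586
vertex -2.111 0.226 -2.129
endloop
endfacet
facet normal 0.361 -0.913 0.187
outer loop
vertex -0.706 0.957 -1.274
vertex -2.636 0.2 -1.244
vertex -2.111 0.226 -2.129
endloop
endfacet
facet normal -0.780 -0.406 -0.475
outer loop
vertex -2.111 0.226 -2.129
vertex -3.294 1.863 -1.586
vertex -2.768 1.888 -2.471
endloop
endfacet
facet normal 0.510 0.025 -0.860
outer loop
vertex -2.768 1.888 -2.471
vertex -0.706 0.957 -1.274
vertex -2.111 0.226 -2.129
endloop
endfacet
facet normal -0.510 -0.025 0.860
outer loop
vertex -2.636 0.2 -1.244
vertex -1.889 2.594 -0.731
vertex -3.294 1.863 -1.586
endloop
endfacet
facet normal 0.361 -0.913 0.189
outer loop
vertex -1.232 0.932 -0.389
vertex -2.636 0.2 -1.244
vertex -0.706 0.957 -1.274
endloop
endfacet
facet normal -0.510 -0.025 0.860
outer loop
vertex -1.232 0.932 -0.389
vertex -1.889 2.594 -0.731
vertex -2.636 0.2 -1.244
endloop
endfacet
facet normal -0.361 0.913 -0.188
outer loop
vertex -3.294 1.863 -1.586
vertex -1.889 2.594 -0.731
vertex -2.768 1.888 -2.471
endloop
endfacet
facet normal 0.510 0.025 -0.860
outer loop
vertex -1.364 2.62 -1.616
vertex -0.706 0.957 -1.274
vertex -2.768 1.888 -2.471
endloop
endfacet
facet normal -0.362 0.913 -0.188
outer loop
vertex -2.768 1.888 -2.471
vertex -1.889 2.594 -0.731
vertex -1.364 2.62 -1.616
endloop
endfacet
facet normal 0.780 0.406 0.475
outer loop
vertex -1.364 2.62 -1.616
vertex -1.232 0.932 -0.389
vertex -0.706 0.957 -1.274
endloop
endfacet
facet normal 0.781 0.406 0.475
outer loop
vertex -1.889 2.594 -0.731
vertex -1.232 0.932 -0.389
vertex -1.364 2.62 -1.616
endloop
endfacet
facet normal -0.208 -0.801 -0.561
outer loop
vertex -1.155 -3.927 -2.204
vertex -1.833 -3.755 -2.198
vertex -1.338 -3.564 -2.655
endloop
endfacet
facet normal 0.941 0.313 -0.130
outer loop
vertex -1.155 -3.927 -2.204
vertex -1.338 -3.564 -2.655
vertex -1.507 -2.505 -1.322
endloop
endfacet
facet normal -0.210 -0.800 -0.562
outer loop
vertex -1.338 -3.564 -2.655
vertex -1.833 -3.755 -2.198
vertex -1.894 -3.344 -2.761
endloop
endfacet
facet normal 0.397 0.743 -0.540
outer loop
vertex -1.338 -3.564 -2.655
vertex -1.894 -3.344 -2.761
vertex -1.507 -2.505 -1.322
endloop
endfacet
facet normal -0.209 -0.800 -0.562
outer loop
vertex -1.894 -3.344 -2.761
vertex -1.833 -3.755 -2.198
vertex -2.404 -3.434 -2.443
endloop
endfacet
facet normal -0.388 0.838 -0.384
outer loop
vertex -1.894 -3.344 -2.761
vertex -2.404 -3.434 -2.443
vertex -1.507 -2.505 -1.322
endloop
endfacet
facet normal -0.209 -0.801 -0.561
outer loop
vertex -2.404 -3.434 -2.443
vertex -1.833 -3.755 -2.198
vertex -2.484 -3.765 -1.941
endloop
endfacet
facet normal -0.820 0.529 0.218
outer loop
vertex -2.404 -3.434 -2.443
vertex -2.484 -3.765 -1.941
vertex -1.507 -2.505 -1.322
endloop
endfacet
facet normal -0.209 -0.801 -0.561
outer loop
vertex -2.484 -3.765 -1.941
vertex -1.833 -3.755 -2.198
vertex -2.073 -4.089 -1.631
endloop
endfacet
facet normal -0.577 0.047 0.815
outer loop
vertex -2.484 -3.765 -1.941
vertex -2.073 -4.089 -1.631
vertex -1.507 -2.505 -1.322
endloop
endfacet
facet normal -0.210 -0.801 -0.561
outer loop
vertex -2.073 -4.089 -1.631
vertex -1.833 -3.755 -2.198
vertex -1.482 -4.161 -1.749
endloop
endfacet
facet normal 0.161 -0.244 0.956
outer loop
vertex -2.073 -4.089 -1.631
vertex -1.482 -4.161 -1.749
vertex -1.507 -2.505 -1.322
endloop
endfacet
facet normal -0.208 -0.801 -0.561
outer loop
vertex -1.482 -4.161 -1.749
vertex -1.833 -3.755 -2.198
vertex -1.155 -3.927 -2.204
endloop
endfacet
facet normal 0.835 -0.126 0.536
outer loop
vertex -1.482 -4.161 -1.749
vertex -1.155 -3.927 -2.204
vertex -1.507 -2.505 -1.322
endloop
endfacet
facet normal -0.512 0.833 -0.209
outer loop
vertex -4.4 -1.744 -1.379
vertex -2.987 -1.072 -2.163
vertex -4.79 -2.273 -2.535
endloop
endfacet
facet normal -0.807 -0.384 0.448
outer loop
vertex -4.253 -3.148 -2.317
vertex -4.4 -1.744 -1.379
vertex -4.79 -2.273 -2.535
endloop
endfacet
facet normal -0.512 0.833 -0.208
outer loop
vertex -4.79 -2.273 -2.535
vertex -2.987 -1.072 -2.163
vertex -3.377 -1.601 -3.32
endloop
endfacet
facet normal -0.294 -0.397 -0.869
outer loop
vertex -3.377 -1.601 -3.32
vertex -4.253 -3.148 -2.317
vertex -4.79 -2.273 -2.535
endloop
endfacet
facet normal 0.294 0.397 0.870
outer loop
vertex -4.4 -1.744 -1.379
vertex -2.45 -1.947 -1.945
vertex -2.987 -1.072 -2.163
endloop
endfacet
facet normal -0.808 -0.384 0.448
outer loop
vertex -3.863 -2.619 -1.16
vertex -4.4 -1.744 -1.379
vertex -4.253 -3.148 -2.317
endloop
endfacet
facet normal 0.294 0.398 0.869
outer loop
vertex -3.863 -2.619 -1.16
vertex -2.45 -1.947 -1.945
vertex -4.4 -1.744 -1.379
endloop
endfacet
facet normal 0.807 0.384 -0.448
outer loop
vertex -2.987 -1.072 -2.163
vertex -2.45 -1.947 -1.945
vertex -3.377 -1.601 -3.32
endloop
endfacet
facet normal -0.293 -0.398 -0.869
outer loop
vertex -2.84 -2.476 -3.101
vertex -4.253 -3.148 -2.317
vertex -3.377 -1.601 -3.32
endloop
endfacet
facet normal 0.808 0.384 -0.448
outer loop
vertex -3.377 -1.601 -3.32
vertex -2.45 -1.947 -1.945
vertex -2.84 -2.476 -3.101
endloop
endfacet
facet normal 0.512 -0.833 0.208
outer loop
vertex -2.84 -2.476 -3.101
vertex -3.863 -2.619 -1.16
vertex -4.253 -3.148 -2.317
endloop
endfacet
facet normal 0.512 -0.833 0.209
outer loop
vertex -2.45 -1.947 -1.945
vertex -3.863 -2.619 -1.16
vertex -2.84 -2.476 -3.101
endloop
endfacet

endsolid
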